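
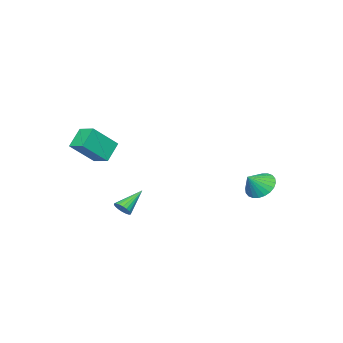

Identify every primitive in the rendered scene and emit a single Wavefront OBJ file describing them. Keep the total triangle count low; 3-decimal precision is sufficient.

v -3.329 3.532 -1.028
v -2.728 4.199 -1.446
v -2.411 3.268 -0.132
v -2.916 4.418 -1.189
v -3.167 4.502 -0.908
v -3.442 4.438 -0.645
v -3.7 4.237 -0.44
v -3.902 3.928 -0.325
v -4.016 3.559 -0.317
v -4.026 3.186 -0.417
v -3.93 2.866 -0.61
v -3.742 2.647 -0.867
v -3.491 2.563 -1.149
v -3.215 2.627 -1.412
v -2.957 2.828 -1.617
v -2.756 3.137 -1.732
v -2.641 3.506 -1.74
v -2.631 3.879 -1.64
v 3.435 -2.655 1.585
v 2.429 -2.719 2.528
v 3.647 -1.586 1.884
v 2.641 -1.65 2.826
v 4.739 -3.29 2.934
v 3.733 -3.354 3.876
v 4.951 -2.221 3.232
v 3.945 -2.285 4.175
v 2.813 -1.279 -1.858
v 3.099 -1.488 -1.399
v 1.447 -0.961 -0.862
v 3.16 -1.237 -1.396
v 3.152 -0.994 -1.484
v 3.077 -0.808 -1.646
v 2.95 -0.715 -1.85
v 2.795 -0.734 -2.056
v 2.644 -0.861 -2.223
v 2.526 -1.07 -2.317
v 2.465 -1.321 -2.321
v 2.473 -1.563 -2.233
v 2.548 -1.749 -2.071
v 2.676 -1.842 -1.866
v 2.83 -1.824 -1.661
v 2.981 -1.697 -1.494
f 2 1 4
f 2 4 3
f 4 1 5
f 4 5 3
f 5 1 6
f 5 6 3
f 6 1 7
f 6 7 3
f 7 1 8
f 7 8 3
f 8 1 9
f 8 9 3
f 9 1 10
f 9 10 3
f 10 1 11
f 10 11 3
f 11 1 12
f 11 12 3
f 12 1 13
f 12 13 3
f 13 1 14
f 13 14 3
f 14 1 15
f 14 15 3
f 15 1 16
f 15 16 3
f 16 1 17
f 16 17 3
f 17 1 18
f 17 18 3
f 18 1 2
f 18 2 3
f 20 22 19
f 23 20 19
f 19 22 21
f 21 23 19
f 20 26 22
f 24 20 23
f 24 26 20
f 22 26 21
f 25 23 21
f 21 26 25
f 25 24 23
f 26 24 25
f 28 27 30
f 28 30 29
f 30 27 31
f 30 31 29
f 31 27 32
f 31 32 29
f 32 27 33
f 32 33 29
f 33 27 34
f 33 34 29
f 34 27 35
f 34 35 29
f 35 27 36
f 35 36 29
f 36 27 37
f 36 37 29
f 37 27 38
f 37 38 29
f 38 27 39
f 38 39 29
f 39 27 40
f 39 40 29
f 40 27 41
f 40 41 29
f 41 27 42
f 41 42 29
f 42 27 28
f 42 28 29



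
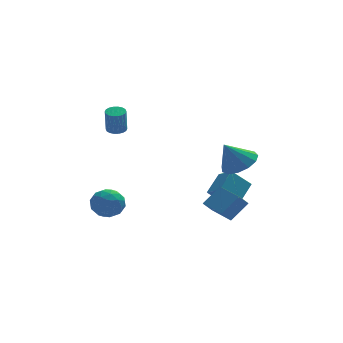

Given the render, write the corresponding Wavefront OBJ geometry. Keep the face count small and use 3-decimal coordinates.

v 4.036 -0.548 -0.247
v 4.903 -0.753 0.269
v 3.224 -0.672 1.067
v 4.837 -0.177 0.282
v 4.517 0.282 0.127
v 4.044 0.477 -0.146
v 3.568 0.346 -0.452
v 3.241 -0.068 -0.693
v 3.166 -0.635 -0.792
v 3.367 -1.175 -0.719
v 3.781 -1.515 -0.495
v 4.275 -1.549 -0.193
v 4.694 -1.265 0.092
v 2.807 -2.531 -2.744
v 3.725 -2.155 -1.829
v 2.137 -1.091 -2.663
v 3.055 -0.715 -1.747
v 3.305 -2.265 -3.353
v 4.223 -1.889 -2.437
v 2.635 -0.825 -3.271
v 3.553 -0.449 -2.356
v -1.763 1.067 1.745
v -1.332 0.778 1.7
v -1.407 0.464 3.011
v -1.837 0.753 3.055
v -1.249 0.987 1.755
v -1.324 0.673 3.066
v -1.267 1.212 1.808
v -1.342 0.898 3.118
v -1.384 1.408 1.848
v -1.458 1.094 3.159
v -1.575 1.536 1.868
v -1.65 1.222 3.179
v -1.804 1.572 1.863
v -1.878 1.258 3.174
v -2.024 1.507 1.835
v -2.099 1.193 3.146
v -2.193 1.356 1.789
v -2.268 1.042 3.1
v -2.276 1.147 1.734
v -2.351 0.833 3.045
v -2.258 0.922 1.682
v -2.333 0.608 2.992
v -2.142 0.726 1.641
v -2.216 0.412 2.952
v -1.95 0.598 1.621
v -2.025 0.284 2.932
v -1.722 0.562 1.626
v -1.796 0.248 2.937
v -1.501 0.627 1.654
v -1.576 0.313 2.965
v 3.262 0.572 -2.548
v 4.037 1.526 -1.741
v 2.78 1.417 -3.084
v 3.555 2.37 -2.277
v 4.285 0.55 -3.503
v 5.06 1.503 -2.696
v 3.803 1.394 -4.039
v 4.578 2.348 -3.232
v -3.02 1.549 -3.653
v -2.209 1.96 -3.917
v -2.231 0.5 -2.863
v -1.42 0.911 -3.127
v -2.001 1.354 -2.526
v -2.489 2.002 -3.014
v -1.951 0.458 -3.766
v -2.439 1.106 -4.254
v -1.549 1.285 -3.987
v -1.58 1.839 -3.221
v -2.86 0.621 -3.559
v -2.891 1.175 -2.793
v -2.684 1.846 -3.854
v -1.756 0.614 -2.926
v -2.098 0.874 -2.572
v -1.621 1.116 -2.728
v -2.848 1.871 -3.323
v -2.371 2.113 -3.479
v -2.249 1.757 -2.661
v -2.069 0.347 -3.301
v -1.592 0.589 -3.457
v -2.819 1.344 -4.052
v -2.342 1.586 -4.208
v -2.191 0.703 -4.119
v -1.819 1.691 -4.051
v -1.355 1.075 -3.586
v -1.668 0.809 -3.962
v -1.954 1.189 -4.249
v -1.837 2.017 -3.6
v -1.374 1.401 -3.136
v -1.715 1.661 -2.782
v -2.002 2.042 -3.069
v -1.449 1.621 -3.641
v -3.066 1.059 -3.644
v -2.603 0.443 -3.18
v -2.438 0.418 -3.711
v -2.725 0.799 -3.998
v -3.085 1.385 -3.194
v -2.621 0.769 -2.729
v -2.486 1.271 -2.531
v -2.772 1.651 -2.818
v -2.991 0.839 -3.139
f 2 1 4
f 2 4 3
f 4 1 5
f 4 5 3
f 5 1 6
f 5 6 3
f 6 1 7
f 6 7 3
f 7 1 8
f 7 8 3
f 8 1 9
f 8 9 3
f 9 1 10
f 9 10 3
f 10 1 11
f 10 11 3
f 11 1 12
f 11 12 3
f 12 1 13
f 12 13 3
f 13 1 2
f 13 2 3
f 15 17 14
f 18 15 14
f 14 17 16
f 16 18 14
f 15 21 17
f 19 15 18
f 19 21 15
f 17 21 16
f 20 18 16
f 16 21 20
f 20 19 18
f 21 19 20
f 23 22 26
f 23 26 24
f 24 26 27
f 24 27 25
f 26 22 28
f 26 28 27
f 27 28 29
f 27 29 25
f 28 22 30
f 28 30 29
f 29 30 31
f 29 31 25
f 30 22 32
f 30 32 31
f 31 32 33
f 31 33 25
f 32 22 34
f 32 34 33
f 33 34 35
f 33 35 25
f 34 22 36
f 34 36 35
f 35 36 37
f 35 37 25
f 36 22 38
f 36 38 37
f 37 38 39
f 37 39 25
f 38 22 40
f 38 40 39
f 39 40 41
f 39 41 25
f 40 22 42
f 40 42 41
f 41 42 43
f 41 43 25
f 42 22 44
f 42 44 43
f 43 44 45
f 43 45 25
f 44 22 46
f 44 46 45
f 45 46 47
f 45 47 25
f 46 22 48
f 46 48 47
f 47 48 49
f 47 49 25
f 48 22 50
f 48 50 49
f 49 50 51
f 49 51 25
f 50 22 23
f 50 23 51
f 51 23 24
f 51 24 25
f 53 55 52
f 56 53 52
f 52 55 54
f 54 56 52
f 53 59 55
f 57 53 56
f 57 59 53
f 55 59 54
f 58 56 54
f 54 59 58
f 58 57 56
f 59 57 58
f 60 97 76
f 97 71 100
f 76 100 65
f 97 100 76
f 60 76 72
f 76 65 77
f 72 77 61
f 76 77 72
f 60 72 81
f 72 61 82
f 81 82 67
f 72 82 81
f 60 81 93
f 81 67 96
f 93 96 70
f 81 96 93
f 60 93 97
f 93 70 101
f 97 101 71
f 93 101 97
f 61 77 88
f 77 65 91
f 88 91 69
f 77 91 88
f 65 100 78
f 100 71 99
f 78 99 64
f 100 99 78
f 71 101 98
f 101 70 94
f 98 94 62
f 101 94 98
f 70 96 95
f 96 67 83
f 95 83 66
f 96 83 95
f 67 82 87
f 82 61 84
f 87 84 68
f 82 84 87
f 63 89 75
f 89 69 90
f 75 90 64
f 89 90 75
f 63 75 73
f 75 64 74
f 73 74 62
f 75 74 73
f 63 73 80
f 73 62 79
f 80 79 66
f 73 79 80
f 63 80 85
f 80 66 86
f 85 86 68
f 80 86 85
f 63 85 89
f 85 68 92
f 89 92 69
f 85 92 89
f 64 90 78
f 90 69 91
f 78 91 65
f 90 91 78
f 62 74 98
f 74 64 99
f 98 99 71
f 74 99 98
f 66 79 95
f 79 62 94
f 95 94 70
f 79 94 95
f 68 86 87
f 86 66 83
f 87 83 67
f 86 83 87
f 69 92 88
f 92 68 84
f 88 84 61
f 92 84 88



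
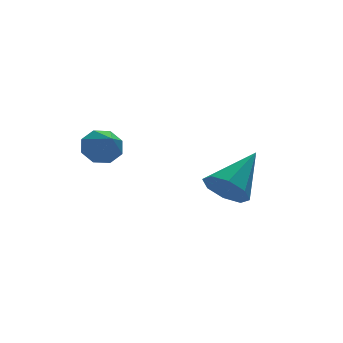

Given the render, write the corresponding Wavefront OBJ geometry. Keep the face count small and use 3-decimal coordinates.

v 3.019 0.294 0.136
v 3.599 0.316 -0.617
v 4.581 1.166 1.364
v 3.206 0.925 -0.55
v 2.704 1.163 -0.081
v 2.387 0.893 0.514
v 2.44 0.271 0.888
v 2.833 -0.337 0.821
v 3.335 -0.576 0.352
v 3.652 -0.305 -0.243
v -0.495 3.125 1.724
v -0.042 3.454 2.295
v -0.625 1.755 2.616
v -0.639 3.564 2.377
v -1.151 3.417 2.077
v -1.28 3.098 1.569
v -0.949 2.796 1.153
v -0.352 2.686 1.071
v 0.161 2.833 1.371
v 0.289 3.151 1.878
f 2 1 4
f 2 4 3
f 4 1 5
f 4 5 3
f 5 1 6
f 5 6 3
f 6 1 7
f 6 7 3
f 7 1 8
f 7 8 3
f 8 1 9
f 8 9 3
f 9 1 10
f 9 10 3
f 10 1 2
f 10 2 3
f 12 11 14
f 12 14 13
f 14 11 15
f 14 15 13
f 15 11 16
f 15 16 13
f 16 11 17
f 16 17 13
f 17 11 18
f 17 18 13
f 18 11 19
f 18 19 13
f 19 11 20
f 19 20 13
f 20 11 12
f 20 12 13



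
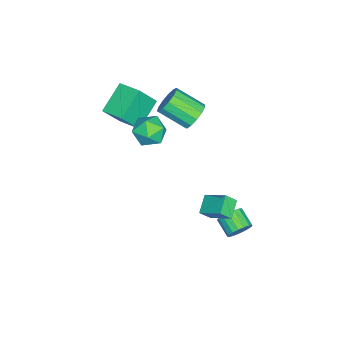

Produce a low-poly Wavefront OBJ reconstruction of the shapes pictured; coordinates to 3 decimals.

v -1.784 0.04 2.447
v -1.25 -0.419 1.736
v -1.343 -2.179 2.803
v -1.876 -1.72 3.513
v -0.878 -0.214 2.107
v -0.971 -1.974 3.174
v -0.794 0.072 2.585
v -0.887 -1.688 3.652
v -1.024 0.347 3.02
v -1.117 -1.413 4.086
v -1.495 0.525 3.272
v -1.588 -1.235 4.339
v -2.058 0.549 3.262
v -2.151 -1.211 4.329
v -2.534 0.411 2.994
v -2.626 -1.349 4.061
v -2.771 0.156 2.552
v -2.864 -1.604 3.618
v -2.695 -0.137 2.076
v -2.788 -1.897 3.143
v -2.33 -0.373 1.718
v -2.423 -2.133 2.785
v -1.791 -0.478 1.591
v -1.884 -2.238 2.658
v 1.617 -1.067 2.991
v 2.09 -1.693 3.826
v 0.11 -2.147 3.034
v 0.583 -2.773 3.869
v 0.253 -1.696 4.078
v 1.184 -1.029 4.052
v 1.016 -2.811 2.808
v 1.947 -2.144 2.782
v 1.719 -2.772 3.713
v 1.247 -2.082 4.498
v 0.953 -1.758 2.362
v 0.481 -1.068 3.147
v 3.356 2.04 0.66
v 3.805 3.376 1.537
v 3.015 2.616 -0.042
v 3.464 3.952 0.835
v 4.476 2.028 0.105
v 4.925 3.364 0.982
v 4.135 2.604 -0.597
v 4.584 3.94 0.28
v 2.318 3.919 -3.605
v 2.783 3.929 -2.917
v 1.986 3.092 -2.367
v 1.522 3.081 -3.055
v 2.518 4.22 -2.858
v 1.722 3.383 -2.308
v 2.208 4.441 -2.97
v 1.411 3.604 -2.42
v 1.923 4.543 -3.227
v 1.126 3.706 -2.677
v 1.729 4.502 -3.571
v 0.932 3.665 -3.021
v 1.669 4.327 -3.923
v 0.873 3.49 -3.373
v 1.759 4.058 -4.202
v 0.962 3.221 -3.652
v 1.976 3.758 -4.344
v 1.18 2.921 -3.794
v 2.272 3.494 -4.317
v 1.476 2.657 -3.767
v 2.579 3.328 -4.127
v 1.782 2.491 -3.576
v 2.825 3.297 -3.817
v 2.029 2.46 -3.267
v 2.956 3.408 -3.459
v 2.16 2.571 -2.908
v 2.941 3.636 -3.134
v 2.144 2.799 -2.584
v -1.337 -4.487 1.134
v -3.084 -3.932 2.313
v -0.684 -3.068 1.433
v -2.432 -2.514 2.613
v -0.428 -5.266 2.847
v -2.176 -4.712 4.027
v 0.224 -3.848 3.147
v -1.523 -3.293 4.326
f 2 1 5
f 2 5 3
f 3 5 6
f 3 6 4
f 5 1 7
f 5 7 6
f 6 7 8
f 6 8 4
f 7 1 9
f 7 9 8
f 8 9 10
f 8 10 4
f 9 1 11
f 9 11 10
f 10 11 12
f 10 12 4
f 11 1 13
f 11 13 12
f 12 13 14
f 12 14 4
f 13 1 15
f 13 15 14
f 14 15 16
f 14 16 4
f 15 1 17
f 15 17 16
f 16 17 18
f 16 18 4
f 17 1 19
f 17 19 18
f 18 19 20
f 18 20 4
f 19 1 21
f 19 21 20
f 20 21 22
f 20 22 4
f 21 1 23
f 21 23 22
f 22 23 24
f 22 24 4
f 23 1 2
f 23 2 24
f 24 2 3
f 24 3 4
f 25 36 30
f 25 30 26
f 25 26 32
f 25 32 35
f 25 35 36
f 26 30 34
f 30 36 29
f 36 35 27
f 35 32 31
f 32 26 33
f 28 34 29
f 28 29 27
f 28 27 31
f 28 31 33
f 28 33 34
f 29 34 30
f 27 29 36
f 31 27 35
f 33 31 32
f 34 33 26
f 38 40 37
f 41 38 37
f 37 40 39
f 39 41 37
f 38 44 40
f 42 38 41
f 42 44 38
f 40 44 39
f 43 41 39
f 39 44 43
f 43 42 41
f 44 42 43
f 46 45 49
f 46 49 47
f 47 49 50
f 47 50 48
f 49 45 51
f 49 51 50
f 50 51 52
f 50 52 48
f 51 45 53
f 51 53 52
f 52 53 54
f 52 54 48
f 53 45 55
f 53 55 54
f 54 55 56
f 54 56 48
f 55 45 57
f 55 57 56
f 56 57 58
f 56 58 48
f 57 45 59
f 57 59 58
f 58 59 60
f 58 60 48
f 59 45 61
f 59 61 60
f 60 61 62
f 60 62 48
f 61 45 63
f 61 63 62
f 62 63 64
f 62 64 48
f 63 45 65
f 63 65 64
f 64 65 66
f 64 66 48
f 65 45 67
f 65 67 66
f 66 67 68
f 66 68 48
f 67 45 69
f 67 69 68
f 68 69 70
f 68 70 48
f 69 45 71
f 69 71 70
f 70 71 72
f 70 72 48
f 71 45 46
f 71 46 72
f 72 46 47
f 72 47 48
f 74 76 73
f 77 74 73
f 73 76 75
f 75 77 73
f 74 80 76
f 78 74 77
f 78 80 74
f 76 80 75
f 79 77 75
f 75 80 79
f 79 78 77
f 80 78 79



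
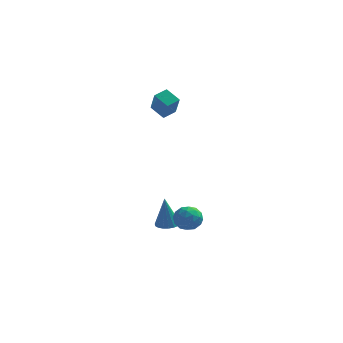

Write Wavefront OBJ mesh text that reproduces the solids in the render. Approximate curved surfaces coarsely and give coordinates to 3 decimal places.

v 1.627 0.362 -4.392
v 2.294 0.383 -4.337
v 1.473 0.358 -2.528
v 2.219 0.671 -4.343
v 2.026 0.898 -4.358
v 1.754 1.019 -4.38
v 1.457 1.01 -4.405
v 1.194 0.872 -4.427
v 1.016 0.633 -4.442
v 0.959 0.34 -4.447
v 1.035 0.052 -4.441
v 1.227 -0.175 -4.426
v 1.499 -0.296 -4.403
v 1.796 -0.287 -4.379
v 2.059 -0.149 -4.357
v 2.237 0.09 -4.342
v 0.262 3.277 2.776
v 0.583 2.575 3.98
v 0.81 3.903 2.995
v 1.131 3.201 4.199
v 1.029 2.779 2.281
v 1.35 2.077 3.485
v 1.577 3.405 2.5
v 1.898 2.703 3.704
v 2.831 -1.851 -2.051
v 3.52 -1.832 -2.475
v 2.76 -3.148 -2.225
v 3.449 -3.129 -2.649
v 3.46 -2.983 -1.853
v 3.504 -2.182 -1.745
v 2.776 -2.798 -2.955
v 2.82 -1.997 -2.847
v 3.486 -2.417 -3.034
v 3.909 -2.532 -2.353
v 2.371 -2.448 -2.347
v 2.794 -2.563 -1.666
v 3.182 -1.728 -2.247
v 3.098 -3.252 -2.453
v 3.105 -3.167 -1.984
v 3.51 -3.155 -2.234
v 3.172 -1.934 -1.819
v 3.577 -1.922 -2.068
v 3.542 -2.599 -1.702
v 2.703 -3.058 -2.632
v 3.108 -3.046 -2.881
v 2.77 -1.825 -2.466
v 3.175 -1.813 -2.716
v 2.738 -2.381 -2.998
v 3.567 -2.06 -2.826
v 3.525 -2.822 -2.928
v 3.13 -2.628 -3.107
v 3.155 -2.157 -3.044
v 3.815 -2.128 -2.425
v 3.774 -2.89 -2.528
v 3.78 -2.805 -2.06
v 3.806 -2.334 -1.996
v 3.795 -2.472 -2.754
v 2.506 -2.09 -2.172
v 2.465 -2.852 -2.275
v 2.474 -2.646 -2.704
v 2.5 -2.175 -2.64
v 2.755 -2.158 -1.772
v 2.713 -2.92 -1.874
v 3.125 -2.823 -1.656
v 3.15 -2.352 -1.593
v 2.485 -2.508 -1.946
f 2 1 4
f 2 4 3
f 4 1 5
f 4 5 3
f 5 1 6
f 5 6 3
f 6 1 7
f 6 7 3
f 7 1 8
f 7 8 3
f 8 1 9
f 8 9 3
f 9 1 10
f 9 10 3
f 10 1 11
f 10 11 3
f 11 1 12
f 11 12 3
f 12 1 13
f 12 13 3
f 13 1 14
f 13 14 3
f 14 1 15
f 14 15 3
f 15 1 16
f 15 16 3
f 16 1 2
f 16 2 3
f 18 20 17
f 21 18 17
f 17 20 19
f 19 21 17
f 18 24 20
f 22 18 21
f 22 24 18
f 20 24 19
f 23 21 19
f 19 24 23
f 23 22 21
f 24 22 23
f 25 62 41
f 62 36 65
f 41 65 30
f 62 65 41
f 25 41 37
f 41 30 42
f 37 42 26
f 41 42 37
f 25 37 46
f 37 26 47
f 46 47 32
f 37 47 46
f 25 46 58
f 46 32 61
f 58 61 35
f 46 61 58
f 25 58 62
f 58 35 66
f 62 66 36
f 58 66 62
f 26 42 53
f 42 30 56
f 53 56 34
f 42 56 53
f 30 65 43
f 65 36 64
f 43 64 29
f 65 64 43
f 36 66 63
f 66 35 59
f 63 59 27
f 66 59 63
f 35 61 60
f 61 32 48
f 60 48 31
f 61 48 60
f 32 47 52
f 47 26 49
f 52 49 33
f 47 49 52
f 28 54 40
f 54 34 55
f 40 55 29
f 54 55 40
f 28 40 38
f 40 29 39
f 38 39 27
f 40 39 38
f 28 38 45
f 38 27 44
f 45 44 31
f 38 44 45
f 28 45 50
f 45 31 51
f 50 51 33
f 45 51 50
f 28 50 54
f 50 33 57
f 54 57 34
f 50 57 54
f 29 55 43
f 55 34 56
f 43 56 30
f 55 56 43
f 27 39 63
f 39 29 64
f 63 64 36
f 39 64 63
f 31 44 60
f 44 27 59
f 60 59 35
f 44 59 60
f 33 51 52
f 51 31 48
f 52 48 32
f 51 48 52
f 34 57 53
f 57 33 49
f 53 49 26
f 57 49 53



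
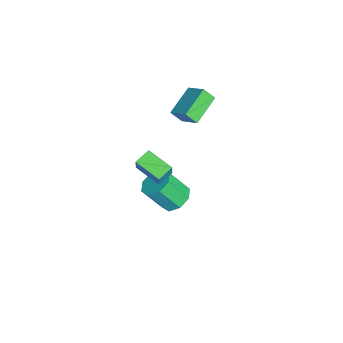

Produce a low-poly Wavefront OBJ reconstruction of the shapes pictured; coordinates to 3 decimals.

v -3.221 1.6 3.569
v -3.286 0.997 4.261
v -2.313 2.379 4.333
v -2.378 1.776 5.025
v -1.782 0.624 2.855
v -1.847 0.021 3.547
v -0.874 1.403 3.619
v -0.939 0.8 4.311
v 1.82 -1.8 2.668
v 2.231 -1.806 3.612
v 1.163 -1.134 2.959
v 1.574 -1.14 3.903
v 2.826 -0.62 2.237
v 3.237 -0.626 3.181
v 2.169 0.046 2.528
v 2.58 0.04 3.472
v -0.867 0.288 -3.264
v -0.397 0.976 -2.769
v -0.403 -0.119 -1.241
v -0.873 -0.808 -1.736
v -1.135 1.046 -2.722
v -1.14 -0.049 -1.193
v -1.716 0.671 -2.992
v -1.721 -0.424 -1.464
v -1.8 0.072 -3.422
v -1.805 -1.023 -1.894
v -1.337 -0.401 -3.759
v -1.343 -1.496 -2.231
v -0.6 -0.471 -3.807
v -0.605 -1.566 -2.278
v -0.019 -0.096 -3.536
v -0.024 -1.191 -2.008
v 0.065 0.503 -3.106
v 0.06 -0.592 -1.578
f 2 4 1
f 5 2 1
f 1 4 3
f 3 5 1
f 2 8 4
f 6 2 5
f 6 8 2
f 4 8 3
f 7 5 3
f 3 8 7
f 7 6 5
f 8 6 7
f 10 12 9
f 13 10 9
f 9 12 11
f 11 13 9
f 10 16 12
f 14 10 13
f 14 16 10
f 12 16 11
f 15 13 11
f 11 16 15
f 15 14 13
f 16 14 15
f 18 17 21
f 18 21 19
f 19 21 22
f 19 22 20
f 21 17 23
f 21 23 22
f 22 23 24
f 22 24 20
f 23 17 25
f 23 25 24
f 24 25 26
f 24 26 20
f 25 17 27
f 25 27 26
f 26 27 28
f 26 28 20
f 27 17 29
f 27 29 28
f 28 29 30
f 28 30 20
f 29 17 31
f 29 31 30
f 30 31 32
f 30 32 20
f 31 17 33
f 31 33 32
f 32 33 34
f 32 34 20
f 33 17 18
f 33 18 34
f 34 18 19
f 34 19 20



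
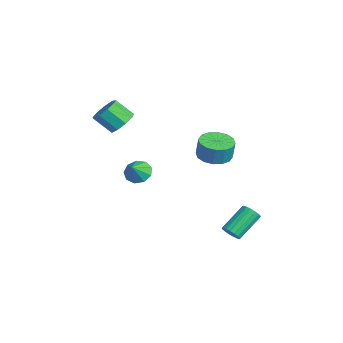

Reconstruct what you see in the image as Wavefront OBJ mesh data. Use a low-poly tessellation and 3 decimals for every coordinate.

v -2.379 2.571 -1.514
v -1.635 3.214 -1.693
v -1.417 3.293 -0.505
v -2.161 2.649 -0.326
v -2.056 3.51 -1.635
v -1.838 3.588 -0.447
v -2.564 3.553 -1.545
v -2.346 3.631 -0.357
v -3.022 3.334 -1.446
v -2.804 3.412 -0.258
v -3.308 2.91 -1.366
v -3.09 2.988 -0.178
v -3.345 2.395 -1.325
v -3.127 2.473 -0.137
v -3.123 1.927 -1.335
v -2.905 2.006 -0.147
v -2.702 1.632 -1.393
v -2.484 1.71 -0.205
v -2.194 1.589 -1.483
v -1.976 1.667 -0.295
v -1.736 1.808 -1.582
v -1.518 1.886 -0.394
v -1.45 2.232 -1.662
v -1.232 2.31 -0.474
v -1.413 2.747 -1.703
v -1.195 2.825 -0.515
v 3.361 1.816 -4.131
v 3.596 2.217 -4.478
v 2.934 3.525 -3.416
v 2.699 3.124 -3.069
v 3.343 2.176 -4.585
v 2.681 3.484 -3.524
v 3.095 2.053 -4.588
v 2.432 3.36 -3.527
v 2.907 1.875 -4.487
v 2.245 3.183 -3.425
v 2.823 1.684 -4.303
v 2.161 2.992 -3.242
v 2.863 1.523 -4.081
v 2.201 2.831 -3.019
v 3.017 1.429 -3.869
v 2.355 2.737 -2.808
v 3.25 1.424 -3.718
v 2.587 2.732 -2.656
v 3.508 1.509 -3.661
v 2.845 2.817 -2.599
v 3.732 1.664 -3.712
v 3.07 2.972 -2.65
v 3.872 1.854 -3.859
v 3.21 3.162 -2.797
v 3.895 2.035 -4.068
v 3.232 3.343 -3.006
v 3.795 2.166 -4.291
v 3.133 3.474 -3.23
v -3.224 -1.458 -2.706
v -2.555 -1.276 -3.125
v -2.596 -1.942 -1.914
v -2.678 -0.864 -2.776
v -3.056 -0.73 -2.394
v -3.513 -0.937 -2.158
v -3.834 -1.387 -2.178
v -3.87 -1.872 -2.445
v -3.604 -2.162 -2.835
v -3.159 -2.123 -3.163
v -2.745 -1.774 -3.278
v -3.622 -2.197 0.953
v -2.853 -2.624 0.923
v -3.309 -3.51 1.878
v -4.078 -3.083 1.907
v -2.831 -2.188 1.338
v -3.287 -3.074 2.293
v -3.179 -1.757 1.572
v -3.635 -2.642 2.527
v -3.734 -1.531 1.517
v -4.19 -2.417 2.472
v -4.237 -1.617 1.197
v -4.693 -2.503 2.152
v -4.452 -1.975 0.763
v -4.908 -2.86 1.718
v -4.279 -2.436 0.417
v -4.734 -3.322 1.372
v -3.798 -2.786 0.323
v -4.254 -3.672 1.277
v -3.235 -2.86 0.522
v -3.691 -3.746 1.477
f 2 1 5
f 2 5 3
f 3 5 6
f 3 6 4
f 5 1 7
f 5 7 6
f 6 7 8
f 6 8 4
f 7 1 9
f 7 9 8
f 8 9 10
f 8 10 4
f 9 1 11
f 9 11 10
f 10 11 12
f 10 12 4
f 11 1 13
f 11 13 12
f 12 13 14
f 12 14 4
f 13 1 15
f 13 15 14
f 14 15 16
f 14 16 4
f 15 1 17
f 15 17 16
f 16 17 18
f 16 18 4
f 17 1 19
f 17 19 18
f 18 19 20
f 18 20 4
f 19 1 21
f 19 21 20
f 20 21 22
f 20 22 4
f 21 1 23
f 21 23 22
f 22 23 24
f 22 24 4
f 23 1 25
f 23 25 24
f 24 25 26
f 24 26 4
f 25 1 2
f 25 2 26
f 26 2 3
f 26 3 4
f 28 27 31
f 28 31 29
f 29 31 32
f 29 32 30
f 31 27 33
f 31 33 32
f 32 33 34
f 32 34 30
f 33 27 35
f 33 35 34
f 34 35 36
f 34 36 30
f 35 27 37
f 35 37 36
f 36 37 38
f 36 38 30
f 37 27 39
f 37 39 38
f 38 39 40
f 38 40 30
f 39 27 41
f 39 41 40
f 40 41 42
f 40 42 30
f 41 27 43
f 41 43 42
f 42 43 44
f 42 44 30
f 43 27 45
f 43 45 44
f 44 45 46
f 44 46 30
f 45 27 47
f 45 47 46
f 46 47 48
f 46 48 30
f 47 27 49
f 47 49 48
f 48 49 50
f 48 50 30
f 49 27 51
f 49 51 50
f 50 51 52
f 50 52 30
f 51 27 53
f 51 53 52
f 52 53 54
f 52 54 30
f 53 27 28
f 53 28 54
f 54 28 29
f 54 29 30
f 56 55 58
f 56 58 57
f 58 55 59
f 58 59 57
f 59 55 60
f 59 60 57
f 60 55 61
f 60 61 57
f 61 55 62
f 61 62 57
f 62 55 63
f 62 63 57
f 63 55 64
f 63 64 57
f 64 55 65
f 64 65 57
f 65 55 56
f 65 56 57
f 67 66 70
f 67 70 68
f 68 70 71
f 68 71 69
f 70 66 72
f 70 72 71
f 71 72 73
f 71 73 69
f 72 66 74
f 72 74 73
f 73 74 75
f 73 75 69
f 74 66 76
f 74 76 75
f 75 76 77
f 75 77 69
f 76 66 78
f 76 78 77
f 77 78 79
f 77 79 69
f 78 66 80
f 78 80 79
f 79 80 81
f 79 81 69
f 80 66 82
f 80 82 81
f 81 82 83
f 81 83 69
f 82 66 84
f 82 84 83
f 83 84 85
f 83 85 69
f 84 66 67
f 84 67 85
f 85 67 68
f 85 68 69



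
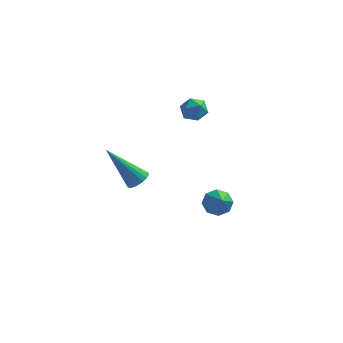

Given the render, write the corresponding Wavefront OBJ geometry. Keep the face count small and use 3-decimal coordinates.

v 1.056 0.238 -1.99
v 1.446 0.663 -1.63
v 1.464 -1.238 -0.69
v 0.95 0.666 -1.472
v 0.516 0.418 -1.617
v 0.399 0.065 -1.981
v 0.666 -0.186 -2.35
v 1.162 -0.189 -2.509
v 1.596 0.059 -2.363
v 1.713 0.412 -2
v -0.558 3.396 2.164
v -0.053 3.267 1.739
v -0.647 2.333 2.381
v -0.142 2.204 1.956
v -0.021 2.525 2.535
v 0.034 3.182 2.401
v -0.734 2.418 1.719
v -0.679 3.075 1.585
v -0.162 2.663 1.464
v 0.279 2.729 1.968
v -0.979 2.871 2.152
v -0.538 2.937 2.656
v -1.745 -3.102 1.64
v -1.472 -3.517 1.875
v -3.055 -3.038 3.28
v -1.355 -3.32 1.96
v -1.315 -3.079 1.982
v -1.361 -2.843 1.936
v -1.483 -2.658 1.832
v -1.657 -2.562 1.689
v -1.848 -2.572 1.537
v -2.019 -2.687 1.405
v -2.136 -2.884 1.32
v -2.175 -3.125 1.297
v -2.129 -3.361 1.343
v -2.008 -3.546 1.448
v -1.834 -3.643 1.59
v -1.642 -3.633 1.743
f 2 1 4
f 2 4 3
f 4 1 5
f 4 5 3
f 5 1 6
f 5 6 3
f 6 1 7
f 6 7 3
f 7 1 8
f 7 8 3
f 8 1 9
f 8 9 3
f 9 1 10
f 9 10 3
f 10 1 2
f 10 2 3
f 11 22 16
f 11 16 12
f 11 12 18
f 11 18 21
f 11 21 22
f 12 16 20
f 16 22 15
f 22 21 13
f 21 18 17
f 18 12 19
f 14 20 15
f 14 15 13
f 14 13 17
f 14 17 19
f 14 19 20
f 15 20 16
f 13 15 22
f 17 13 21
f 19 17 18
f 20 19 12
f 24 23 26
f 24 26 25
f 26 23 27
f 26 27 25
f 27 23 28
f 27 28 25
f 28 23 29
f 28 29 25
f 29 23 30
f 29 30 25
f 30 23 31
f 30 31 25
f 31 23 32
f 31 32 25
f 32 23 33
f 32 33 25
f 33 23 34
f 33 34 25
f 34 23 35
f 34 35 25
f 35 23 36
f 35 36 25
f 36 23 37
f 36 37 25
f 37 23 38
f 37 38 25
f 38 23 24
f 38 24 25



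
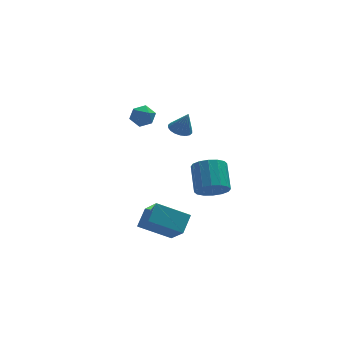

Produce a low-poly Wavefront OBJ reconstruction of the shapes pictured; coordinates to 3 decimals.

v -0.992 -2.781 -2.594
v -0.687 -4.158 -1.292
v -2.653 -2.354 -1.754
v -2.349 -3.731 -0.452
v -0.431 -1.989 -1.888
v -0.127 -3.366 -0.586
v -2.093 -1.562 -1.048
v -1.788 -2.939 0.254
v 0.858 3.753 1.285
v 1.515 3.795 1.077
v 1.262 3.547 2.515
v 1.447 4.086 1.148
v 1.263 4.311 1.247
v 0.999 4.426 1.353
v 0.706 4.407 1.445
v 0.444 4.259 1.507
v 0.264 4.011 1.524
v 0.202 3.712 1.494
v 0.269 3.421 1.423
v 0.454 3.196 1.324
v 0.718 3.081 1.218
v 1.01 3.1 1.126
v 1.272 3.248 1.064
v 1.452 3.496 1.047
v 1.346 -1.751 -0.027
v 1.941 -1.366 -0.629
v 2.07 0.017 0.386
v 1.474 -0.369 0.987
v 1.506 -1.219 -0.773
v 1.634 0.164 0.242
v 1.028 -1.216 -0.718
v 1.156 0.167 0.297
v 0.635 -1.355 -0.477
v 0.763 0.028 0.537
v 0.432 -1.601 -0.116
v 0.561 -0.218 0.898
v 0.475 -1.888 0.268
v 0.603 -0.505 1.283
v 0.75 -2.137 0.574
v 0.879 -0.754 1.589
v 1.186 -2.284 0.718
v 1.314 -0.901 1.733
v 1.664 -2.287 0.663
v 1.792 -0.904 1.678
v 2.057 -2.148 0.423
v 2.185 -0.765 1.437
v 2.259 -1.902 0.062
v 2.388 -0.519 1.076
v 2.217 -1.615 -0.323
v 2.345 -0.232 0.692
v -1.223 2.536 4.076
v -0.739 2.302 3.558
v -2.141 2.258 3.342
v -1.657 2.024 2.824
v -1.742 1.637 3.458
v -1.174 1.81 3.911
v -1.706 2.75 2.989
v -1.138 2.923 3.442
v -1.037 2.434 2.886
v -1.059 1.747 3.176
v -1.821 2.813 3.724
v -1.843 2.126 4.014
f 2 4 1
f 5 2 1
f 1 4 3
f 3 5 1
f 2 8 4
f 6 2 5
f 6 8 2
f 4 8 3
f 7 5 3
f 3 8 7
f 7 6 5
f 8 6 7
f 10 9 12
f 10 12 11
f 12 9 13
f 12 13 11
f 13 9 14
f 13 14 11
f 14 9 15
f 14 15 11
f 15 9 16
f 15 16 11
f 16 9 17
f 16 17 11
f 17 9 18
f 17 18 11
f 18 9 19
f 18 19 11
f 19 9 20
f 19 20 11
f 20 9 21
f 20 21 11
f 21 9 22
f 21 22 11
f 22 9 23
f 22 23 11
f 23 9 24
f 23 24 11
f 24 9 10
f 24 10 11
f 26 25 29
f 26 29 27
f 27 29 30
f 27 30 28
f 29 25 31
f 29 31 30
f 30 31 32
f 30 32 28
f 31 25 33
f 31 33 32
f 32 33 34
f 32 34 28
f 33 25 35
f 33 35 34
f 34 35 36
f 34 36 28
f 35 25 37
f 35 37 36
f 36 37 38
f 36 38 28
f 37 25 39
f 37 39 38
f 38 39 40
f 38 40 28
f 39 25 41
f 39 41 40
f 40 41 42
f 40 42 28
f 41 25 43
f 41 43 42
f 42 43 44
f 42 44 28
f 43 25 45
f 43 45 44
f 44 45 46
f 44 46 28
f 45 25 47
f 45 47 46
f 46 47 48
f 46 48 28
f 47 25 49
f 47 49 48
f 48 49 50
f 48 50 28
f 49 25 26
f 49 26 50
f 50 26 27
f 50 27 28
f 51 62 56
f 51 56 52
f 51 52 58
f 51 58 61
f 51 61 62
f 52 56 60
f 56 62 55
f 62 61 53
f 61 58 57
f 58 52 59
f 54 60 55
f 54 55 53
f 54 53 57
f 54 57 59
f 54 59 60
f 55 60 56
f 53 55 62
f 57 53 61
f 59 57 58
f 60 59 52



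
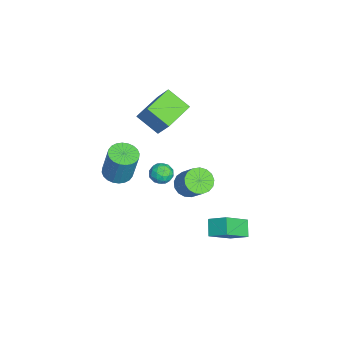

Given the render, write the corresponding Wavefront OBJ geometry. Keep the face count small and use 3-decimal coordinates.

v -2.095 1.276 -3.606
v -1.45 1.488 -4.212
v -0.361 2.156 -2.82
v -1.005 1.944 -2.214
v -1.696 1.847 -4.192
v -0.607 2.515 -2.799
v -2.033 2.075 -4.037
v -0.944 2.743 -2.645
v -2.385 2.12 -3.784
v -1.295 2.788 -2.391
v -2.67 1.972 -3.49
v -1.58 2.639 -2.097
v -2.823 1.664 -3.222
v -1.734 2.332 -1.83
v -2.809 1.267 -3.043
v -1.72 1.935 -1.65
v -2.632 0.873 -2.992
v -1.543 1.541 -1.6
v -2.332 0.571 -3.083
v -1.242 1.238 -1.69
v -1.977 0.43 -3.293
v -0.887 1.098 -1.9
v -1.649 0.483 -3.575
v -0.56 1.151 -2.182
v -1.424 0.718 -3.864
v -0.334 1.386 -2.471
v -1.352 1.081 -4.094
v -0.262 1.749 -2.701
v -2.986 0.133 -2.812
v -2.246 0.37 -2.858
v -2.634 -1.03 -3.142
v -1.894 -0.793 -3.188
v -2.247 -0.835 -2.495
v -2.464 -0.117 -2.292
v -2.416 -0.543 -3.708
v -2.633 0.175 -3.505
v -1.894 -0.048 -3.412
v -1.789 -0.229 -2.662
v -3.091 -0.431 -3.338
v -2.986 -0.612 -2.588
v -2.647 0.354 -2.807
v -2.233 -1.014 -3.193
v -2.44 -1.039 -2.787
v -2.006 -0.899 -2.814
v -2.775 0.068 -2.474
v -2.34 0.207 -2.5
v -2.341 -0.502 -2.287
v -2.54 -0.867 -3.5
v -2.105 -0.728 -3.526
v -2.874 0.239 -3.186
v -2.44 0.379 -3.213
v -2.539 -0.158 -3.713
v -2.005 0.247 -3.159
v -1.798 -0.436 -3.352
v -2.105 -0.29 -3.658
v -2.232 0.133 -3.539
v -1.944 0.141 -2.718
v -1.737 -0.543 -2.912
v -1.944 -0.568 -2.505
v -2.072 -0.145 -2.385
v -1.736 -0.105 -3.044
v -3.143 -0.117 -3.088
v -2.936 -0.801 -3.282
v -2.808 -0.515 -3.615
v -2.936 -0.092 -3.495
v -3.082 -0.224 -2.648
v -2.875 -0.907 -2.841
v -2.648 -0.793 -2.461
v -2.775 -0.37 -2.342
v -3.144 -0.555 -2.956
v 0.832 3.763 -4.166
v 1.847 2.56 -2.998
v 1.283 4.779 -3.512
v 2.298 3.576 -2.344
v 1.722 3.824 -4.876
v 2.737 2.621 -3.708
v 2.173 4.84 -4.222
v 3.188 3.637 -3.054
v -0.003 -2.66 -0.706
v 0.736 -3.171 -0.76
v 1.182 -2.751 1.352
v 0.443 -2.24 1.406
v 0.864 -2.857 -0.85
v 1.309 -2.436 1.263
v 0.86 -2.512 -0.918
v 1.305 -2.091 1.195
v 0.724 -2.19 -0.953
v 1.169 -1.769 1.16
v 0.478 -1.94 -0.951
v 0.923 -1.519 1.162
v 0.158 -1.799 -0.912
v 0.604 -1.378 1.201
v -0.185 -1.79 -0.841
v 0.26 -1.369 1.272
v -0.502 -1.913 -0.75
v -0.056 -1.492 1.363
v -0.742 -2.149 -0.652
v -0.296 -1.729 1.46
v -0.869 -2.464 -0.563
v -0.424 -2.043 1.55
v -0.865 -2.809 -0.495
v -0.42 -2.388 1.618
v -0.729 -3.131 -0.46
v -0.284 -2.71 1.653
v -0.483 -3.381 -0.462
v -0.038 -2.96 1.651
v -0.164 -3.522 -0.501
v 0.282 -3.101 1.612
v 0.18 -3.531 -0.572
v 0.625 -3.11 1.541
v 0.496 -3.408 -0.663
v 0.942 -2.987 1.45
v -2.768 0.661 2.252
v -3.383 -0.59 3.208
v -2.004 1.334 3.625
v -2.618 0.084 4.581
v -1.142 -0.424 1.879
v -1.756 -1.674 2.835
v -0.377 0.25 3.252
v -0.992 -1.001 4.208
f 2 1 5
f 2 5 3
f 3 5 6
f 3 6 4
f 5 1 7
f 5 7 6
f 6 7 8
f 6 8 4
f 7 1 9
f 7 9 8
f 8 9 10
f 8 10 4
f 9 1 11
f 9 11 10
f 10 11 12
f 10 12 4
f 11 1 13
f 11 13 12
f 12 13 14
f 12 14 4
f 13 1 15
f 13 15 14
f 14 15 16
f 14 16 4
f 15 1 17
f 15 17 16
f 16 17 18
f 16 18 4
f 17 1 19
f 17 19 18
f 18 19 20
f 18 20 4
f 19 1 21
f 19 21 20
f 20 21 22
f 20 22 4
f 21 1 23
f 21 23 22
f 22 23 24
f 22 24 4
f 23 1 25
f 23 25 24
f 24 25 26
f 24 26 4
f 25 1 27
f 25 27 26
f 26 27 28
f 26 28 4
f 27 1 2
f 27 2 28
f 28 2 3
f 28 3 4
f 29 66 45
f 66 40 69
f 45 69 34
f 66 69 45
f 29 45 41
f 45 34 46
f 41 46 30
f 45 46 41
f 29 41 50
f 41 30 51
f 50 51 36
f 41 51 50
f 29 50 62
f 50 36 65
f 62 65 39
f 50 65 62
f 29 62 66
f 62 39 70
f 66 70 40
f 62 70 66
f 30 46 57
f 46 34 60
f 57 60 38
f 46 60 57
f 34 69 47
f 69 40 68
f 47 68 33
f 69 68 47
f 40 70 67
f 70 39 63
f 67 63 31
f 70 63 67
f 39 65 64
f 65 36 52
f 64 52 35
f 65 52 64
f 36 51 56
f 51 30 53
f 56 53 37
f 51 53 56
f 32 58 44
f 58 38 59
f 44 59 33
f 58 59 44
f 32 44 42
f 44 33 43
f 42 43 31
f 44 43 42
f 32 42 49
f 42 31 48
f 49 48 35
f 42 48 49
f 32 49 54
f 49 35 55
f 54 55 37
f 49 55 54
f 32 54 58
f 54 37 61
f 58 61 38
f 54 61 58
f 33 59 47
f 59 38 60
f 47 60 34
f 59 60 47
f 31 43 67
f 43 33 68
f 67 68 40
f 43 68 67
f 35 48 64
f 48 31 63
f 64 63 39
f 48 63 64
f 37 55 56
f 55 35 52
f 56 52 36
f 55 52 56
f 38 61 57
f 61 37 53
f 57 53 30
f 61 53 57
f 72 74 71
f 75 72 71
f 71 74 73
f 73 75 71
f 72 78 74
f 76 72 75
f 76 78 72
f 74 78 73
f 77 75 73
f 73 78 77
f 77 76 75
f 78 76 77
f 80 79 83
f 80 83 81
f 81 83 84
f 81 84 82
f 83 79 85
f 83 85 84
f 84 85 86
f 84 86 82
f 85 79 87
f 85 87 86
f 86 87 88
f 86 88 82
f 87 79 89
f 87 89 88
f 88 89 90
f 88 90 82
f 89 79 91
f 89 91 90
f 90 91 92
f 90 92 82
f 91 79 93
f 91 93 92
f 92 93 94
f 92 94 82
f 93 79 95
f 93 95 94
f 94 95 96
f 94 96 82
f 95 79 97
f 95 97 96
f 96 97 98
f 96 98 82
f 97 79 99
f 97 99 98
f 98 99 100
f 98 100 82
f 99 79 101
f 99 101 100
f 100 101 102
f 100 102 82
f 101 79 103
f 101 103 102
f 102 103 104
f 102 104 82
f 103 79 105
f 103 105 104
f 104 105 106
f 104 106 82
f 105 79 107
f 105 107 106
f 106 107 108
f 106 108 82
f 107 79 109
f 107 109 108
f 108 109 110
f 108 110 82
f 109 79 111
f 109 111 110
f 110 111 112
f 110 112 82
f 111 79 80
f 111 80 112
f 112 80 81
f 112 81 82
f 114 116 113
f 117 114 113
f 113 116 115
f 115 117 113
f 114 120 116
f 118 114 117
f 118 120 114
f 116 120 115
f 119 117 115
f 115 120 119
f 119 118 117
f 120 118 119



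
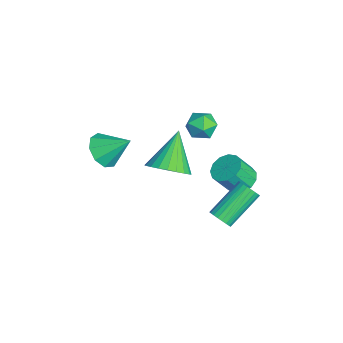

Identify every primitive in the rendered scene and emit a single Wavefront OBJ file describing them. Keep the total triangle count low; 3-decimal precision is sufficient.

v 0.49 0.598 3.167
v 1.09 0.121 3.899
v -0.85 1.222 4.673
v 1.258 0.499 3.891
v 1.308 0.893 3.773
v 1.234 1.241 3.563
v 1.047 1.491 3.292
v 0.774 1.606 3.003
v 0.459 1.567 2.738
v 0.148 1.381 2.539
v -0.111 1.075 2.435
v -0.278 0.697 2.443
v -0.328 0.304 2.561
v -0.254 -0.045 2.771
v -0.067 -0.295 3.042
v 0.205 -0.41 3.331
v 0.521 -0.371 3.596
v 0.832 -0.184 3.795
v -3.196 -1.995 1.345
v -2.651 -1.576 0.618
v -2.724 -0.785 2.395
v -3.287 -1.323 0.611
v -3.879 -1.384 0.947
v -4.152 -1.731 1.469
v -3.977 -2.202 1.934
v -3.437 -2.576 2.123
v -2.783 -2.678 1.948
v -2.323 -2.461 1.491
v -2.271 -2.026 0.966
v 2.501 2.671 1.345
v 2.975 2.696 1.712
v 2.013 4.094 2.861
v 1.539 4.069 2.495
v 3.03 2.862 1.555
v 2.068 4.26 2.705
v 3.003 2.998 1.367
v 2.041 4.397 2.517
v 2.9 3.085 1.176
v 1.938 4.484 2.325
v 2.737 3.109 1.01
v 1.775 4.507 2.159
v 2.537 3.066 0.895
v 1.575 4.464 2.045
v 2.332 2.963 0.849
v 1.37 4.361 1.998
v 2.153 2.815 0.878
v 1.191 4.214 2.028
v 2.027 2.646 0.979
v 1.065 4.044 2.128
v 1.972 2.48 1.135
v 1.01 3.878 2.285
v 1.999 2.343 1.323
v 1.037 3.742 2.473
v 2.102 2.256 1.515
v 1.14 3.655 2.664
v 2.265 2.233 1.681
v 1.303 3.631 2.83
v 2.465 2.276 1.795
v 1.503 3.674 2.945
v 2.67 2.379 1.842
v 1.708 3.777 2.991
v 2.849 2.526 1.812
v 1.887 3.925 2.962
v -1.206 4.131 0.431
v -0.584 3.738 0.069
v -0.392 2.976 1.227
v -1.014 3.369 1.589
v -0.4 4.105 0.28
v -0.208 3.343 1.439
v -0.472 4.481 0.539
v -0.28 3.719 1.698
v -0.777 4.746 0.764
v -0.585 3.984 1.922
v -1.218 4.815 0.883
v -1.026 4.053 2.041
v -1.656 4.667 0.858
v -1.463 3.905 2.017
v -1.95 4.349 0.698
v -1.758 3.587 1.856
v -2.008 3.962 0.453
v -1.816 3.2 1.611
v -1.812 3.628 0.201
v -1.62 2.866 1.359
v -1.423 3.454 0.022
v -1.231 2.692 1.18
v -0.965 3.495 -0.028
v -0.773 2.733 1.131
v -2.871 3.212 3.052
v -2.587 2.843 2.352
v -3.733 2.177 3.248
v -3.449 1.808 2.548
v -2.953 1.865 3.225
v -2.42 2.504 3.104
v -3.9 2.516 2.496
v -3.367 3.155 2.375
v -3.223 2.412 2.008
v -2.637 2.01 2.459
v -3.683 3.01 3.141
v -3.097 2.608 3.592
f 2 1 4
f 2 4 3
f 4 1 5
f 4 5 3
f 5 1 6
f 5 6 3
f 6 1 7
f 6 7 3
f 7 1 8
f 7 8 3
f 8 1 9
f 8 9 3
f 9 1 10
f 9 10 3
f 10 1 11
f 10 11 3
f 11 1 12
f 11 12 3
f 12 1 13
f 12 13 3
f 13 1 14
f 13 14 3
f 14 1 15
f 14 15 3
f 15 1 16
f 15 16 3
f 16 1 17
f 16 17 3
f 17 1 18
f 17 18 3
f 18 1 2
f 18 2 3
f 20 19 22
f 20 22 21
f 22 19 23
f 22 23 21
f 23 19 24
f 23 24 21
f 24 19 25
f 24 25 21
f 25 19 26
f 25 26 21
f 26 19 27
f 26 27 21
f 27 19 28
f 27 28 21
f 28 19 29
f 28 29 21
f 29 19 20
f 29 20 21
f 31 30 34
f 31 34 32
f 32 34 35
f 32 35 33
f 34 30 36
f 34 36 35
f 35 36 37
f 35 37 33
f 36 30 38
f 36 38 37
f 37 38 39
f 37 39 33
f 38 30 40
f 38 40 39
f 39 40 41
f 39 41 33
f 40 30 42
f 40 42 41
f 41 42 43
f 41 43 33
f 42 30 44
f 42 44 43
f 43 44 45
f 43 45 33
f 44 30 46
f 44 46 45
f 45 46 47
f 45 47 33
f 46 30 48
f 46 48 47
f 47 48 49
f 47 49 33
f 48 30 50
f 48 50 49
f 49 50 51
f 49 51 33
f 50 30 52
f 50 52 51
f 51 52 53
f 51 53 33
f 52 30 54
f 52 54 53
f 53 54 55
f 53 55 33
f 54 30 56
f 54 56 55
f 55 56 57
f 55 57 33
f 56 30 58
f 56 58 57
f 57 58 59
f 57 59 33
f 58 30 60
f 58 60 59
f 59 60 61
f 59 61 33
f 60 30 62
f 60 62 61
f 61 62 63
f 61 63 33
f 62 30 31
f 62 31 63
f 63 31 32
f 63 32 33
f 65 64 68
f 65 68 66
f 66 68 69
f 66 69 67
f 68 64 70
f 68 70 69
f 69 70 71
f 69 71 67
f 70 64 72
f 70 72 71
f 71 72 73
f 71 73 67
f 72 64 74
f 72 74 73
f 73 74 75
f 73 75 67
f 74 64 76
f 74 76 75
f 75 76 77
f 75 77 67
f 76 64 78
f 76 78 77
f 77 78 79
f 77 79 67
f 78 64 80
f 78 80 79
f 79 80 81
f 79 81 67
f 80 64 82
f 80 82 81
f 81 82 83
f 81 83 67
f 82 64 84
f 82 84 83
f 83 84 85
f 83 85 67
f 84 64 86
f 84 86 85
f 85 86 87
f 85 87 67
f 86 64 65
f 86 65 87
f 87 65 66
f 87 66 67
f 88 99 93
f 88 93 89
f 88 89 95
f 88 95 98
f 88 98 99
f 89 93 97
f 93 99 92
f 99 98 90
f 98 95 94
f 95 89 96
f 91 97 92
f 91 92 90
f 91 90 94
f 91 94 96
f 91 96 97
f 92 97 93
f 90 92 99
f 94 90 98
f 96 94 95
f 97 96 89



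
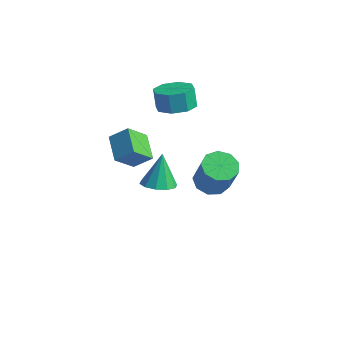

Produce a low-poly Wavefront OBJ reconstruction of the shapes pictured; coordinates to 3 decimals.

v 2.786 -0.47 0.245
v 3.532 -0.124 -0.04
v 4.319 -0.463 1.611
v 3.574 -0.81 1.895
v 3.193 0.298 0.209
v 3.981 -0.042 1.859
v 2.664 0.36 0.474
v 3.451 0.021 2.124
v 2.192 0.034 0.632
v 2.979 -0.306 2.282
v 1.998 -0.528 0.609
v 2.786 -0.868 2.259
v 2.173 -1.063 0.415
v 2.96 -1.403 2.066
v 2.635 -1.321 0.142
v 3.422 -1.66 1.793
v 3.168 -1.18 -0.083
v 3.955 -1.52 1.568
v 3.522 -0.708 -0.155
v 4.309 -1.047 1.496
v -1.55 0.726 -3.267
v -0.725 0.451 -3.035
v -1.83 1.334 -1.553
v -0.687 0.976 -3.215
v -0.978 1.406 -3.414
v -1.488 1.576 -3.558
v -2.022 1.422 -3.59
v -2.375 1.002 -3.499
v -2.413 0.477 -3.32
v -2.122 0.047 -3.12
v -1.612 -0.123 -2.976
v -1.078 0.031 -2.944
v -1.477 1.926 1.713
v -0.637 2.423 1.88
v -0.923 2.55 2.935
v -1.763 2.054 2.767
v -1.206 2.878 1.671
v -1.492 3.005 2.726
v -1.934 2.775 1.486
v -2.22 2.902 2.541
v -2.394 2.175 1.434
v -2.68 2.303 2.489
v -2.317 1.43 1.545
v -2.603 1.557 2.6
v -1.748 0.975 1.754
v -2.034 1.102 2.809
v -1.02 1.078 1.939
v -1.306 1.205 2.994
v -0.56 1.677 1.991
v -0.846 1.805 3.046
v 0.537 -4.31 2.747
v -0.518 -3.559 3.306
v 0.738 -3.33 1.811
v -0.316 -2.579 2.37
v 1.236 -3.821 3.41
v 0.182 -3.07 3.969
v 1.438 -2.841 2.474
v 0.383 -2.09 3.033
f 2 1 5
f 2 5 3
f 3 5 6
f 3 6 4
f 5 1 7
f 5 7 6
f 6 7 8
f 6 8 4
f 7 1 9
f 7 9 8
f 8 9 10
f 8 10 4
f 9 1 11
f 9 11 10
f 10 11 12
f 10 12 4
f 11 1 13
f 11 13 12
f 12 13 14
f 12 14 4
f 13 1 15
f 13 15 14
f 14 15 16
f 14 16 4
f 15 1 17
f 15 17 16
f 16 17 18
f 16 18 4
f 17 1 19
f 17 19 18
f 18 19 20
f 18 20 4
f 19 1 2
f 19 2 20
f 20 2 3
f 20 3 4
f 22 21 24
f 22 24 23
f 24 21 25
f 24 25 23
f 25 21 26
f 25 26 23
f 26 21 27
f 26 27 23
f 27 21 28
f 27 28 23
f 28 21 29
f 28 29 23
f 29 21 30
f 29 30 23
f 30 21 31
f 30 31 23
f 31 21 32
f 31 32 23
f 32 21 22
f 32 22 23
f 34 33 37
f 34 37 35
f 35 37 38
f 35 38 36
f 37 33 39
f 37 39 38
f 38 39 40
f 38 40 36
f 39 33 41
f 39 41 40
f 40 41 42
f 40 42 36
f 41 33 43
f 41 43 42
f 42 43 44
f 42 44 36
f 43 33 45
f 43 45 44
f 44 45 46
f 44 46 36
f 45 33 47
f 45 47 46
f 46 47 48
f 46 48 36
f 47 33 49
f 47 49 48
f 48 49 50
f 48 50 36
f 49 33 34
f 49 34 50
f 50 34 35
f 50 35 36
f 52 54 51
f 55 52 51
f 51 54 53
f 53 55 51
f 52 58 54
f 56 52 55
f 56 58 52
f 54 58 53
f 57 55 53
f 53 58 57
f 57 56 55
f 58 56 57



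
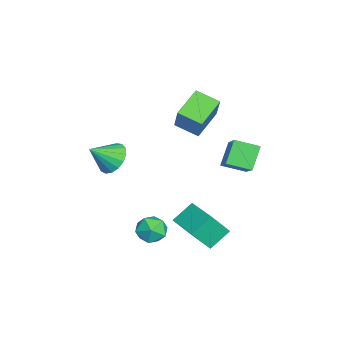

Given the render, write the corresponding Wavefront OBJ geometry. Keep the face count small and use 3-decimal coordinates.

v 0.429 -2.149 0.875
v 1.223 -1.829 0.797
v 0.891 -3.091 1.725
v 1.064 -1.621 1.115
v 0.759 -1.534 1.377
v 0.379 -1.588 1.525
v 0.01 -1.77 1.524
v -0.263 -2.04 1.374
v -0.378 -2.334 1.11
v -0.308 -2.586 0.792
v -0.069 -2.738 0.494
v 0.284 -2.755 0.282
v 0.67 -2.633 0.207
v 1.001 -2.401 0.285
v 1.2 -2.11 0.498
v 2.048 0.284 -2.329
v 2.846 0.254 -2.302
v 1.994 -0.994 -2.138
v 2.792 -1.024 -2.111
v 2.385 -0.668 -1.522
v 2.418 0.121 -1.64
v 2.422 -0.861 -2.8
v 2.455 -0.072 -2.918
v 3.077 -0.454 -2.593
v 3.054 -0.334 -1.803
v 1.786 -0.406 -2.637
v 1.763 -0.286 -1.847
v -2.026 2.749 0.452
v -0.328 3.025 1.724
v -1.967 3.881 0.126
v -0.268 4.158 1.398
v -1.232 2.422 -0.538
v 0.467 2.699 0.734
v -1.172 3.555 -0.864
v 0.526 3.831 0.408
v -3.628 1.092 1.957
v -2.683 1.276 3.345
v -3.213 2.168 1.531
v -2.267 2.353 2.919
v -2.433 0.347 1.241
v -1.487 0.532 2.629
v -2.017 1.424 0.815
v -1.072 1.608 2.203
v 1.463 0.478 -2.287
v 0.874 1.282 -1.567
v 1.122 1.271 -3.452
v 0.533 2.076 -2.732
v 2.867 1.344 -2.108
v 2.278 2.149 -1.388
v 2.526 2.138 -3.273
v 1.937 2.942 -2.553
f 2 1 4
f 2 4 3
f 4 1 5
f 4 5 3
f 5 1 6
f 5 6 3
f 6 1 7
f 6 7 3
f 7 1 8
f 7 8 3
f 8 1 9
f 8 9 3
f 9 1 10
f 9 10 3
f 10 1 11
f 10 11 3
f 11 1 12
f 11 12 3
f 12 1 13
f 12 13 3
f 13 1 14
f 13 14 3
f 14 1 15
f 14 15 3
f 15 1 2
f 15 2 3
f 16 27 21
f 16 21 17
f 16 17 23
f 16 23 26
f 16 26 27
f 17 21 25
f 21 27 20
f 27 26 18
f 26 23 22
f 23 17 24
f 19 25 20
f 19 20 18
f 19 18 22
f 19 22 24
f 19 24 25
f 20 25 21
f 18 20 27
f 22 18 26
f 24 22 23
f 25 24 17
f 29 31 28
f 32 29 28
f 28 31 30
f 30 32 28
f 29 35 31
f 33 29 32
f 33 35 29
f 31 35 30
f 34 32 30
f 30 35 34
f 34 33 32
f 35 33 34
f 37 39 36
f 40 37 36
f 36 39 38
f 38 40 36
f 37 43 39
f 41 37 40
f 41 43 37
f 39 43 38
f 42 40 38
f 38 43 42
f 42 41 40
f 43 41 42
f 45 47 44
f 48 45 44
f 44 47 46
f 46 48 44
f 45 51 47
f 49 45 48
f 49 51 45
f 47 51 46
f 50 48 46
f 46 51 50
f 50 49 48
f 51 49 50



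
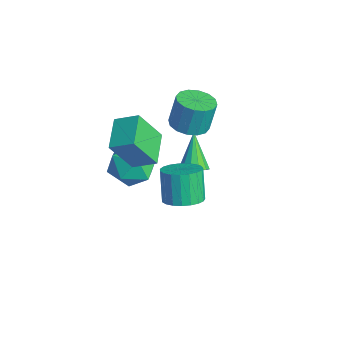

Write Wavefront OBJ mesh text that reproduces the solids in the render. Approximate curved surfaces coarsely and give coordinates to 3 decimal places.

v -0.391 3.256 -1.98
v 0.108 3.584 -1.725
v -1.429 3.744 -0.58
v -0.071 3.82 -1.94
v -0.352 3.877 -2.168
v -0.646 3.737 -2.336
v -0.858 3.443 -2.392
v -0.922 3.091 -2.316
v -0.818 2.791 -2.134
v -0.578 2.638 -1.903
v -0.279 2.682 -1.697
v -0.015 2.908 -1.58
v 0.129 3.244 -1.591
v -1.4 3.499 0.068
v -0.67 3.046 0.203
v -0.709 3.408 1.627
v -1.44 3.861 1.492
v -0.532 3.463 0.101
v -0.571 3.824 1.526
v -0.626 3.889 -0.01
v -0.666 4.25 1.415
v -0.928 4.211 -0.1
v -0.968 4.572 1.325
v -1.357 4.342 -0.145
v -1.396 4.703 1.28
v -1.797 4.247 -0.133
v -1.836 4.609 1.291
v -2.131 3.952 -0.067
v -2.17 4.314 1.357
v -2.269 3.536 0.034
v -2.308 3.897 1.459
v -2.174 3.11 0.145
v -2.214 3.471 1.57
v -1.872 2.788 0.235
v -1.912 3.149 1.66
v -1.444 2.657 0.28
v -1.483 3.018 1.705
v -1.004 2.751 0.269
v -1.043 3.113 1.693
v -1.789 1.348 -0.372
v -1.869 0.373 1.257
v -1.126 2.15 0.14
v -1.206 1.175 1.769
v -0.494 0.545 -0.789
v -0.574 -0.43 0.84
v 0.169 1.347 -0.277
v 0.089 0.372 1.352
v -1.875 1.976 -3.082
v -1 1.463 -2.504
v -3.12 0.917 -2.136
v -2.245 0.404 -1.558
v -2.499 1.525 -1.357
v -1.73 2.18 -1.942
v -2.39 0.2 -2.698
v -1.621 0.855 -3.283
v -1.318 0.366 -2.267
v -1.386 1.185 -1.438
v -2.734 1.195 -3.202
v -2.802 2.014 -2.373
v 2.901 1.224 -0.108
v 3.56 0.847 0.274
v 2.918 1.059 1.59
v 2.259 1.436 1.208
v 3.662 1.186 0.269
v 3.02 1.398 1.585
v 3.632 1.531 0.198
v 2.99 1.743 1.515
v 3.475 1.823 0.075
v 2.834 2.035 1.392
v 3.22 2.012 -0.08
v 2.578 2.223 1.237
v 2.909 2.064 -0.24
v 2.267 2.276 1.077
v 2.597 1.971 -0.377
v 1.955 2.183 0.94
v 2.337 1.749 -0.468
v 1.695 1.961 0.849
v 2.175 1.436 -0.496
v 1.533 1.648 0.82
v 2.138 1.087 -0.458
v 1.497 1.298 0.859
v 2.234 0.761 -0.359
v 1.592 0.973 0.958
v 2.444 0.515 -0.217
v 1.803 0.727 1.1
v 2.734 0.392 -0.056
v 2.092 0.604 1.261
v 3.052 0.413 0.096
v 2.411 0.625 1.413
v 3.345 0.574 0.212
v 2.703 0.786 1.529
f 2 1 4
f 2 4 3
f 4 1 5
f 4 5 3
f 5 1 6
f 5 6 3
f 6 1 7
f 6 7 3
f 7 1 8
f 7 8 3
f 8 1 9
f 8 9 3
f 9 1 10
f 9 10 3
f 10 1 11
f 10 11 3
f 11 1 12
f 11 12 3
f 12 1 13
f 12 13 3
f 13 1 2
f 13 2 3
f 15 14 18
f 15 18 16
f 16 18 19
f 16 19 17
f 18 14 20
f 18 20 19
f 19 20 21
f 19 21 17
f 20 14 22
f 20 22 21
f 21 22 23
f 21 23 17
f 22 14 24
f 22 24 23
f 23 24 25
f 23 25 17
f 24 14 26
f 24 26 25
f 25 26 27
f 25 27 17
f 26 14 28
f 26 28 27
f 27 28 29
f 27 29 17
f 28 14 30
f 28 30 29
f 29 30 31
f 29 31 17
f 30 14 32
f 30 32 31
f 31 32 33
f 31 33 17
f 32 14 34
f 32 34 33
f 33 34 35
f 33 35 17
f 34 14 36
f 34 36 35
f 35 36 37
f 35 37 17
f 36 14 38
f 36 38 37
f 37 38 39
f 37 39 17
f 38 14 15
f 38 15 39
f 39 15 16
f 39 16 17
f 41 43 40
f 44 41 40
f 40 43 42
f 42 44 40
f 41 47 43
f 45 41 44
f 45 47 41
f 43 47 42
f 46 44 42
f 42 47 46
f 46 45 44
f 47 45 46
f 48 59 53
f 48 53 49
f 48 49 55
f 48 55 58
f 48 58 59
f 49 53 57
f 53 59 52
f 59 58 50
f 58 55 54
f 55 49 56
f 51 57 52
f 51 52 50
f 51 50 54
f 51 54 56
f 51 56 57
f 52 57 53
f 50 52 59
f 54 50 58
f 56 54 55
f 57 56 49
f 61 60 64
f 61 64 62
f 62 64 65
f 62 65 63
f 64 60 66
f 64 66 65
f 65 66 67
f 65 67 63
f 66 60 68
f 66 68 67
f 67 68 69
f 67 69 63
f 68 60 70
f 68 70 69
f 69 70 71
f 69 71 63
f 70 60 72
f 70 72 71
f 71 72 73
f 71 73 63
f 72 60 74
f 72 74 73
f 73 74 75
f 73 75 63
f 74 60 76
f 74 76 75
f 75 76 77
f 75 77 63
f 76 60 78
f 76 78 77
f 77 78 79
f 77 79 63
f 78 60 80
f 78 80 79
f 79 80 81
f 79 81 63
f 80 60 82
f 80 82 81
f 81 82 83
f 81 83 63
f 82 60 84
f 82 84 83
f 83 84 85
f 83 85 63
f 84 60 86
f 84 86 85
f 85 86 87
f 85 87 63
f 86 60 88
f 86 88 87
f 87 88 89
f 87 89 63
f 88 60 90
f 88 90 89
f 89 90 91
f 89 91 63
f 90 60 61
f 90 61 91
f 91 61 62
f 91 62 63



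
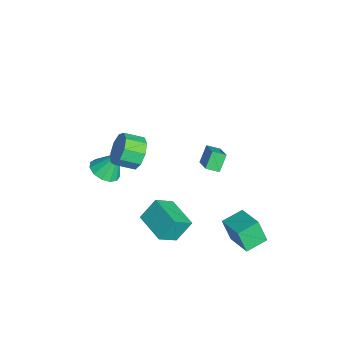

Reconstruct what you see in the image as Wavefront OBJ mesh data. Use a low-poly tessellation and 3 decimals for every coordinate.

v 1.899 -2.235 3.309
v 2.166 -2.683 2.409
v 2.068 -3.792 2.931
v 1.801 -3.345 3.831
v 2.748 -2.551 2.797
v 2.65 -3.66 3.32
v 2.932 -2.272 3.425
v 2.834 -3.381 3.947
v 2.633 -1.976 3.999
v 2.535 -3.085 4.521
v 1.99 -1.801 4.249
v 1.892 -2.91 4.772
v 1.305 -1.829 4.06
v 1.207 -2.939 4.582
v 0.898 -2.048 3.519
v 0.8 -3.157 4.041
v 0.959 -2.354 2.88
v 0.861 -3.463 3.402
v 1.46 -2.605 2.442
v 1.362 -3.714 2.964
v -2.685 -3.636 -3.13
v -1.705 -3.454 -3.214
v -2.715 -2.764 -1.59
v -1.969 -3.022 -3.463
v -2.46 -2.786 -3.607
v -3.022 -2.819 -3.599
v -3.477 -3.112 -3.442
v -3.681 -3.571 -3.186
v -3.568 -4.051 -2.913
v -3.175 -4.398 -2.708
v -2.626 -4.504 -2.638
v -2.096 -4.334 -2.723
v -1.753 -3.943 -2.938
v 3.061 2.702 -4.538
v 2.682 2.251 -3.126
v 2.527 3.948 -4.283
v 2.147 3.498 -2.871
v 4.713 3.282 -3.909
v 4.333 2.832 -2.497
v 4.178 4.529 -3.654
v 3.799 4.078 -2.242
v 2.719 -2.346 -1.846
v 2.426 -1.426 -0.672
v 2.175 -1.298 -2.803
v 1.881 -0.378 -1.629
v 4.519 -1.562 -2.011
v 4.225 -0.642 -0.837
v 3.974 -0.514 -2.968
v 3.681 0.406 -1.794
v -1.026 1.988 0.179
v 0.234 2.107 0.926
v -0.902 2.761 -0.154
v 0.358 2.88 0.594
v -0.438 1.5 -0.734
v 0.822 1.619 0.014
v -0.314 2.273 -1.066
v 0.946 2.392 -0.319
f 2 1 5
f 2 5 3
f 3 5 6
f 3 6 4
f 5 1 7
f 5 7 6
f 6 7 8
f 6 8 4
f 7 1 9
f 7 9 8
f 8 9 10
f 8 10 4
f 9 1 11
f 9 11 10
f 10 11 12
f 10 12 4
f 11 1 13
f 11 13 12
f 12 13 14
f 12 14 4
f 13 1 15
f 13 15 14
f 14 15 16
f 14 16 4
f 15 1 17
f 15 17 16
f 16 17 18
f 16 18 4
f 17 1 19
f 17 19 18
f 18 19 20
f 18 20 4
f 19 1 2
f 19 2 20
f 20 2 3
f 20 3 4
f 22 21 24
f 22 24 23
f 24 21 25
f 24 25 23
f 25 21 26
f 25 26 23
f 26 21 27
f 26 27 23
f 27 21 28
f 27 28 23
f 28 21 29
f 28 29 23
f 29 21 30
f 29 30 23
f 30 21 31
f 30 31 23
f 31 21 32
f 31 32 23
f 32 21 33
f 32 33 23
f 33 21 22
f 33 22 23
f 35 37 34
f 38 35 34
f 34 37 36
f 36 38 34
f 35 41 37
f 39 35 38
f 39 41 35
f 37 41 36
f 40 38 36
f 36 41 40
f 40 39 38
f 41 39 40
f 43 45 42
f 46 43 42
f 42 45 44
f 44 46 42
f 43 49 45
f 47 43 46
f 47 49 43
f 45 49 44
f 48 46 44
f 44 49 48
f 48 47 46
f 49 47 48
f 51 53 50
f 54 51 50
f 50 53 52
f 52 54 50
f 51 57 53
f 55 51 54
f 55 57 51
f 53 57 52
f 56 54 52
f 52 57 56
f 56 55 54
f 57 55 56



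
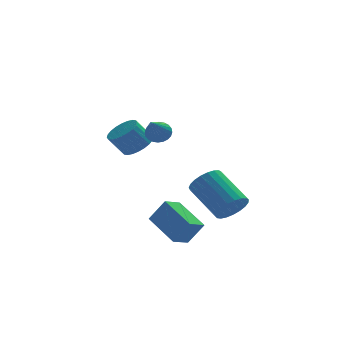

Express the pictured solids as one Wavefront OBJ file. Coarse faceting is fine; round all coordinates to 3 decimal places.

v -0.409 -4.893 -3.975
v 0.288 -5.107 -2.863
v -1.262 -3.338 -3.141
v -0.565 -3.552 -2.029
v 0.345 -4.288 -4.331
v 1.042 -4.502 -3.219
v -0.508 -2.733 -3.497
v 0.189 -2.947 -2.385
v -1.07 1.481 -0.261
v -0.462 1.019 0.156
v -1.221 0.957 1.197
v -1.83 1.419 0.781
v -0.373 1.336 0.239
v -1.132 1.274 1.28
v -0.391 1.675 0.247
v -1.15 1.613 1.288
v -0.512 1.984 0.177
v -1.271 1.922 1.218
v -0.718 2.217 0.04
v -1.477 2.155 1.082
v -0.978 2.338 -0.142
v -1.737 2.276 0.899
v -1.251 2.328 -0.342
v -2.011 2.266 0.699
v -1.498 2.189 -0.53
v -2.257 2.127 0.511
v -1.679 1.943 -0.677
v -2.438 1.881 0.364
v -1.768 1.626 -0.76
v -2.527 1.564 0.281
v -1.75 1.287 -0.768
v -2.509 1.225 0.273
v -1.629 0.978 -0.698
v -2.388 0.916 0.343
v -1.423 0.745 -0.562
v -2.182 0.683 0.48
v -1.163 0.624 -0.379
v -1.922 0.562 0.662
v -0.889 0.634 -0.179
v -1.649 0.572 0.862
v -0.643 0.773 0.009
v -1.402 0.711 1.05
v -0.658 -2.277 1.765
v -0.187 -2.17 2.153
v -1.242 -3.883 2.915
v -0.361 -2.036 2.252
v -0.581 -1.938 2.278
v -0.812 -1.891 2.225
v -1.02 -1.904 2.103
v -1.173 -1.973 1.928
v -1.248 -2.088 1.729
v -1.233 -2.232 1.536
v -1.13 -2.383 1.377
v -0.956 -2.518 1.277
v -0.736 -2.616 1.252
v -0.505 -2.662 1.304
v -0.296 -2.65 1.427
v -0.143 -2.581 1.601
v -0.069 -2.465 1.8
v -0.084 -2.321 1.994
v 2.266 -4.643 -2.212
v 2.587 -5.021 -1.485
v 1.635 -3.516 -0.281
v 1.314 -3.137 -1.008
v 2.852 -4.785 -1.571
v 1.9 -3.279 -0.367
v 3.016 -4.523 -1.768
v 2.064 -3.018 -0.564
v 3.051 -4.283 -2.041
v 2.099 -2.777 -0.838
v 2.95 -4.105 -2.345
v 1.997 -2.599 -1.141
v 2.73 -4.019 -2.625
v 1.778 -2.514 -1.421
v 2.43 -4.042 -2.833
v 1.478 -2.536 -1.63
v 2.102 -4.168 -2.935
v 1.15 -2.663 -1.731
v 1.803 -4.377 -2.911
v 0.85 -2.871 -1.707
v 1.583 -4.631 -2.767
v 0.631 -3.126 -1.563
v 1.481 -4.888 -2.526
v 0.529 -3.382 -1.322
v 1.516 -5.102 -2.231
v 0.563 -3.596 -1.027
v 1.679 -5.237 -1.933
v 0.727 -3.731 -0.729
v 1.945 -5.269 -1.683
v 0.993 -3.763 -0.479
v 2.266 -5.192 -1.525
v 1.314 -3.687 -0.321
f 2 4 1
f 5 2 1
f 1 4 3
f 3 5 1
f 2 8 4
f 6 2 5
f 6 8 2
f 4 8 3
f 7 5 3
f 3 8 7
f 7 6 5
f 8 6 7
f 10 9 13
f 10 13 11
f 11 13 14
f 11 14 12
f 13 9 15
f 13 15 14
f 14 15 16
f 14 16 12
f 15 9 17
f 15 17 16
f 16 17 18
f 16 18 12
f 17 9 19
f 17 19 18
f 18 19 20
f 18 20 12
f 19 9 21
f 19 21 20
f 20 21 22
f 20 22 12
f 21 9 23
f 21 23 22
f 22 23 24
f 22 24 12
f 23 9 25
f 23 25 24
f 24 25 26
f 24 26 12
f 25 9 27
f 25 27 26
f 26 27 28
f 26 28 12
f 27 9 29
f 27 29 28
f 28 29 30
f 28 30 12
f 29 9 31
f 29 31 30
f 30 31 32
f 30 32 12
f 31 9 33
f 31 33 32
f 32 33 34
f 32 34 12
f 33 9 35
f 33 35 34
f 34 35 36
f 34 36 12
f 35 9 37
f 35 37 36
f 36 37 38
f 36 38 12
f 37 9 39
f 37 39 38
f 38 39 40
f 38 40 12
f 39 9 41
f 39 41 40
f 40 41 42
f 40 42 12
f 41 9 10
f 41 10 42
f 42 10 11
f 42 11 12
f 44 43 46
f 44 46 45
f 46 43 47
f 46 47 45
f 47 43 48
f 47 48 45
f 48 43 49
f 48 49 45
f 49 43 50
f 49 50 45
f 50 43 51
f 50 51 45
f 51 43 52
f 51 52 45
f 52 43 53
f 52 53 45
f 53 43 54
f 53 54 45
f 54 43 55
f 54 55 45
f 55 43 56
f 55 56 45
f 56 43 57
f 56 57 45
f 57 43 58
f 57 58 45
f 58 43 59
f 58 59 45
f 59 43 60
f 59 60 45
f 60 43 44
f 60 44 45
f 62 61 65
f 62 65 63
f 63 65 66
f 63 66 64
f 65 61 67
f 65 67 66
f 66 67 68
f 66 68 64
f 67 61 69
f 67 69 68
f 68 69 70
f 68 70 64
f 69 61 71
f 69 71 70
f 70 71 72
f 70 72 64
f 71 61 73
f 71 73 72
f 72 73 74
f 72 74 64
f 73 61 75
f 73 75 74
f 74 75 76
f 74 76 64
f 75 61 77
f 75 77 76
f 76 77 78
f 76 78 64
f 77 61 79
f 77 79 78
f 78 79 80
f 78 80 64
f 79 61 81
f 79 81 80
f 80 81 82
f 80 82 64
f 81 61 83
f 81 83 82
f 82 83 84
f 82 84 64
f 83 61 85
f 83 85 84
f 84 85 86
f 84 86 64
f 85 61 87
f 85 87 86
f 86 87 88
f 86 88 64
f 87 61 89
f 87 89 88
f 88 89 90
f 88 90 64
f 89 61 91
f 89 91 90
f 90 91 92
f 90 92 64
f 91 61 62
f 91 62 92
f 92 62 63
f 92 63 64



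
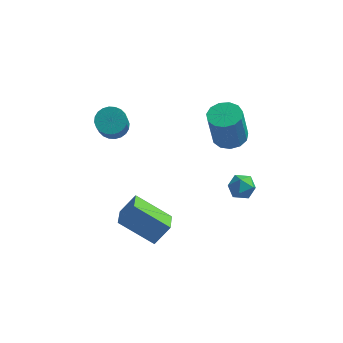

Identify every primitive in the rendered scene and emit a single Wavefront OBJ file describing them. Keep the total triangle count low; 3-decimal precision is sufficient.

v 0.086 -2.294 -2.514
v -1.438 -2.115 -1.516
v -0.052 -1.236 -2.914
v -1.575 -1.056 -1.916
v 0.675 -1.904 -1.684
v -0.848 -1.724 -0.686
v 0.538 -0.845 -2.084
v -0.986 -0.666 -1.086
v -2.192 0.942 1.866
v -1.556 1.107 1.929
v -1.412 0.004 3.357
v -2.048 -0.162 3.294
v -1.669 1.284 2.078
v -1.525 0.181 3.506
v -1.862 1.409 2.194
v -1.718 0.306 3.622
v -2.105 1.463 2.261
v -1.96 0.36 3.688
v -2.361 1.438 2.267
v -2.217 0.335 3.695
v -2.591 1.337 2.212
v -2.447 0.234 3.64
v -2.761 1.176 2.105
v -2.617 0.073 3.532
v -2.844 0.979 1.961
v -2.7 -0.124 3.389
v -2.828 0.776 1.803
v -2.684 -0.327 3.231
v -2.715 0.599 1.654
v -2.571 -0.504 3.082
v -2.522 0.474 1.538
v -2.378 -0.629 2.966
v -2.28 0.42 1.472
v -2.135 -0.683 2.899
v -2.023 0.445 1.465
v -1.879 -0.658 2.893
v -1.793 0.546 1.52
v -1.649 -0.557 2.948
v -1.623 0.707 1.628
v -1.479 -0.396 3.055
v -1.54 0.904 1.771
v -1.396 -0.199 3.199
v 3.441 -0.652 0.772
v 3.949 -1.024 0.736
v 2.891 -1.436 1.124
v 3.399 -1.808 1.088
v 3.377 -1.347 1.517
v 3.716 -0.861 1.299
v 3.124 -1.599 0.561
v 3.463 -1.113 0.343
v 3.753 -1.609 0.605
v 3.909 -1.453 1.196
v 2.931 -1.007 0.664
v 3.087 -0.851 1.255
v 2.506 1.707 1.182
v 2.982 2.266 1.332
v 2.77 1.993 3.027
v 2.294 1.433 2.878
v 2.597 2.44 1.312
v 2.385 2.166 3.007
v 2.183 2.38 1.251
v 1.971 2.107 2.946
v 1.872 2.107 1.168
v 1.66 1.834 2.863
v 1.762 1.706 1.089
v 1.55 1.433 2.784
v 1.888 1.306 1.041
v 1.676 1.033 2.736
v 2.21 1.033 1.037
v 1.998 0.76 2.732
v 2.627 0.974 1.079
v 2.415 0.7 2.774
v 3.005 1.147 1.155
v 2.793 0.874 2.85
v 3.224 1.498 1.239
v 3.012 1.225 2.934
v 3.216 1.915 1.305
v 3.004 1.642 3
f 2 4 1
f 5 2 1
f 1 4 3
f 3 5 1
f 2 8 4
f 6 2 5
f 6 8 2
f 4 8 3
f 7 5 3
f 3 8 7
f 7 6 5
f 8 6 7
f 10 9 13
f 10 13 11
f 11 13 14
f 11 14 12
f 13 9 15
f 13 15 14
f 14 15 16
f 14 16 12
f 15 9 17
f 15 17 16
f 16 17 18
f 16 18 12
f 17 9 19
f 17 19 18
f 18 19 20
f 18 20 12
f 19 9 21
f 19 21 20
f 20 21 22
f 20 22 12
f 21 9 23
f 21 23 22
f 22 23 24
f 22 24 12
f 23 9 25
f 23 25 24
f 24 25 26
f 24 26 12
f 25 9 27
f 25 27 26
f 26 27 28
f 26 28 12
f 27 9 29
f 27 29 28
f 28 29 30
f 28 30 12
f 29 9 31
f 29 31 30
f 30 31 32
f 30 32 12
f 31 9 33
f 31 33 32
f 32 33 34
f 32 34 12
f 33 9 35
f 33 35 34
f 34 35 36
f 34 36 12
f 35 9 37
f 35 37 36
f 36 37 38
f 36 38 12
f 37 9 39
f 37 39 38
f 38 39 40
f 38 40 12
f 39 9 41
f 39 41 40
f 40 41 42
f 40 42 12
f 41 9 10
f 41 10 42
f 42 10 11
f 42 11 12
f 43 54 48
f 43 48 44
f 43 44 50
f 43 50 53
f 43 53 54
f 44 48 52
f 48 54 47
f 54 53 45
f 53 50 49
f 50 44 51
f 46 52 47
f 46 47 45
f 46 45 49
f 46 49 51
f 46 51 52
f 47 52 48
f 45 47 54
f 49 45 53
f 51 49 50
f 52 51 44
f 56 55 59
f 56 59 57
f 57 59 60
f 57 60 58
f 59 55 61
f 59 61 60
f 60 61 62
f 60 62 58
f 61 55 63
f 61 63 62
f 62 63 64
f 62 64 58
f 63 55 65
f 63 65 64
f 64 65 66
f 64 66 58
f 65 55 67
f 65 67 66
f 66 67 68
f 66 68 58
f 67 55 69
f 67 69 68
f 68 69 70
f 68 70 58
f 69 55 71
f 69 71 70
f 70 71 72
f 70 72 58
f 71 55 73
f 71 73 72
f 72 73 74
f 72 74 58
f 73 55 75
f 73 75 74
f 74 75 76
f 74 76 58
f 75 55 77
f 75 77 76
f 76 77 78
f 76 78 58
f 77 55 56
f 77 56 78
f 78 56 57
f 78 57 58



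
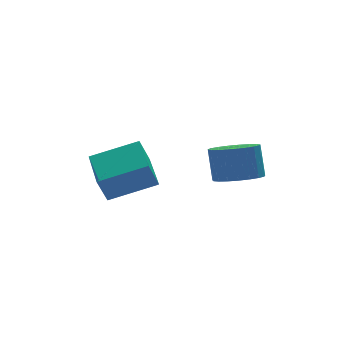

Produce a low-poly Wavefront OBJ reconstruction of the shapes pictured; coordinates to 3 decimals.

v 2.87 -3.87 -1.843
v 3.909 -4.111 -1.762
v 3.949 -3.451 -0.316
v 2.91 -3.21 -0.397
v 3.922 -3.707 -1.947
v 3.963 -3.046 -0.501
v 3.753 -3.331 -2.114
v 3.794 -2.67 -0.668
v 3.432 -3.048 -2.234
v 3.472 -2.387 -0.789
v 3.013 -2.907 -2.287
v 3.053 -2.247 -0.841
v 2.569 -2.933 -2.263
v 2.61 -2.273 -0.817
v 2.178 -3.121 -2.166
v 2.218 -2.46 -0.72
v 1.906 -3.438 -2.013
v 1.946 -2.778 -0.568
v 1.801 -3.83 -1.831
v 1.841 -3.17 -0.386
v 1.88 -4.229 -1.651
v 1.921 -3.569 -0.205
v 2.131 -4.566 -1.504
v 2.171 -3.906 -0.058
v 2.51 -4.783 -1.416
v 2.55 -4.122 0.03
v 2.95 -4.842 -1.401
v 2.991 -4.181 0.044
v 3.377 -4.732 -1.463
v 3.418 -4.072 -0.017
v 3.716 -4.474 -1.59
v 3.757 -3.813 -0.145
v -2.301 -2.725 -2.725
v -2.777 -2.845 -1.51
v -1.986 -0.684 -2.4
v -2.462 -0.804 -1.186
v -0.278 -3.156 -1.974
v -0.754 -3.276 -0.76
v 0.037 -1.115 -1.65
v -0.439 -1.235 -0.435
f 2 1 5
f 2 5 3
f 3 5 6
f 3 6 4
f 5 1 7
f 5 7 6
f 6 7 8
f 6 8 4
f 7 1 9
f 7 9 8
f 8 9 10
f 8 10 4
f 9 1 11
f 9 11 10
f 10 11 12
f 10 12 4
f 11 1 13
f 11 13 12
f 12 13 14
f 12 14 4
f 13 1 15
f 13 15 14
f 14 15 16
f 14 16 4
f 15 1 17
f 15 17 16
f 16 17 18
f 16 18 4
f 17 1 19
f 17 19 18
f 18 19 20
f 18 20 4
f 19 1 21
f 19 21 20
f 20 21 22
f 20 22 4
f 21 1 23
f 21 23 22
f 22 23 24
f 22 24 4
f 23 1 25
f 23 25 24
f 24 25 26
f 24 26 4
f 25 1 27
f 25 27 26
f 26 27 28
f 26 28 4
f 27 1 29
f 27 29 28
f 28 29 30
f 28 30 4
f 29 1 31
f 29 31 30
f 30 31 32
f 30 32 4
f 31 1 2
f 31 2 32
f 32 2 3
f 32 3 4
f 34 36 33
f 37 34 33
f 33 36 35
f 35 37 33
f 34 40 36
f 38 34 37
f 38 40 34
f 36 40 35
f 39 37 35
f 35 40 39
f 39 38 37
f 40 38 39



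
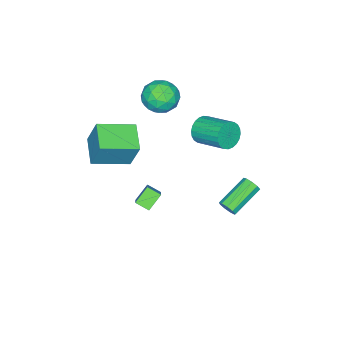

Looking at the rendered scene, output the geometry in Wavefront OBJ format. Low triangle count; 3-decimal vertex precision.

v -2.413 -1.669 2.896
v -1.681 -2.38 3.369
v -3.379 -3.08 2.271
v -2.647 -3.791 2.744
v -3.323 -3.166 3.391
v -2.725 -2.294 3.778
v -2.335 -3.166 1.862
v -1.737 -2.294 2.249
v -1.632 -3.305 2.73
v -2.243 -3.306 3.675
v -2.817 -2.154 1.965
v -3.428 -2.155 2.91
v -1.962 -1.901 3.187
v -3.098 -3.559 2.453
v -3.495 -3.192 2.833
v -3.065 -3.61 3.111
v -2.576 -1.85 3.427
v -2.146 -2.268 3.706
v -3.111 -2.73 3.719
v -2.914 -3.192 1.934
v -2.484 -3.61 2.213
v -1.995 -1.85 2.529
v -1.565 -2.268 2.807
v -1.949 -2.73 1.921
v -1.503 -2.863 3.09
v -2.071 -3.692 2.723
v -1.888 -3.324 2.204
v -1.536 -2.812 2.431
v -1.862 -2.863 3.645
v -2.43 -3.692 3.278
v -2.827 -3.325 3.658
v -2.476 -2.812 3.885
v -1.834 -3.407 3.27
v -2.63 -1.768 2.362
v -3.198 -2.597 1.995
v -2.584 -2.648 1.755
v -2.233 -2.135 1.982
v -2.989 -1.768 2.917
v -3.557 -2.597 2.55
v -3.524 -2.648 3.209
v -3.172 -2.136 3.436
v -3.226 -2.053 2.37
v -2.604 -0.055 1.361
v -2.214 0.164 0.614
v -2.006 1.973 1.253
v -2.396 1.755 1.999
v -2.539 0.228 0.54
v -2.331 2.037 1.179
v -2.874 0.248 0.591
v -2.666 2.057 1.23
v -3.168 0.223 0.759
v -2.96 2.032 1.398
v -3.376 0.155 1.019
v -3.168 1.964 1.657
v -3.467 0.055 1.33
v -3.258 1.865 1.969
v -3.426 -0.061 1.646
v -3.218 1.748 2.285
v -3.26 -0.176 1.919
v -3.052 1.633 2.558
v -2.994 -0.273 2.107
v -2.786 1.536 2.746
v -2.669 -0.337 2.181
v -2.461 1.472 2.82
v -2.334 -0.357 2.13
v -2.126 1.452 2.769
v -2.04 -0.332 1.962
v -1.832 1.477 2.601
v -1.832 -0.264 1.703
v -1.624 1.545 2.341
v -1.742 -0.165 1.391
v -1.533 1.645 2.03
v -1.782 -0.048 1.075
v -1.574 1.761 1.714
v -1.948 0.067 0.802
v -1.74 1.876 1.441
v 0.024 3.303 -1.459
v 0.214 3.088 -0.978
v -1.573 3.422 -0.121
v -1.764 3.637 -0.601
v 0.28 3.465 -0.988
v -1.507 3.799 -0.13
v 0.226 3.767 -1.218
v -1.561 4.1 -0.361
v 0.077 3.851 -1.561
v -1.71 4.185 -0.703
v -0.097 3.679 -1.856
v -1.884 4.013 -0.998
v -0.214 3.331 -1.965
v -2.001 3.665 -1.107
v -0.22 2.97 -1.837
v -2.007 3.304 -0.98
v -0.112 2.765 -1.533
v -1.899 3.099 -0.675
v 0.059 2.811 -1.193
v -1.728 3.145 -0.336
v 0.066 -1.679 -4.333
v 0.241 -2.445 -3.96
v -0.811 -1.517 -3.591
v -0.636 -2.283 -3.217
v 0.976 -1.017 -3.403
v 1.151 -1.783 -3.029
v 0.099 -0.855 -2.66
v 0.274 -1.621 -2.287
v 1.456 -4.628 1.199
v 1.582 -3.891 3.011
v -0.081 -3.201 0.725
v 0.046 -2.463 2.537
v 2.654 -3.517 0.663
v 2.781 -2.779 2.475
v 1.118 -2.089 0.189
v 1.244 -1.352 2.001
f 1 38 17
f 38 12 41
f 17 41 6
f 38 41 17
f 1 17 13
f 17 6 18
f 13 18 2
f 17 18 13
f 1 13 22
f 13 2 23
f 22 23 8
f 13 23 22
f 1 22 34
f 22 8 37
f 34 37 11
f 22 37 34
f 1 34 38
f 34 11 42
f 38 42 12
f 34 42 38
f 2 18 29
f 18 6 32
f 29 32 10
f 18 32 29
f 6 41 19
f 41 12 40
f 19 40 5
f 41 40 19
f 12 42 39
f 42 11 35
f 39 35 3
f 42 35 39
f 11 37 36
f 37 8 24
f 36 24 7
f 37 24 36
f 8 23 28
f 23 2 25
f 28 25 9
f 23 25 28
f 4 30 16
f 30 10 31
f 16 31 5
f 30 31 16
f 4 16 14
f 16 5 15
f 14 15 3
f 16 15 14
f 4 14 21
f 14 3 20
f 21 20 7
f 14 20 21
f 4 21 26
f 21 7 27
f 26 27 9
f 21 27 26
f 4 26 30
f 26 9 33
f 30 33 10
f 26 33 30
f 5 31 19
f 31 10 32
f 19 32 6
f 31 32 19
f 3 15 39
f 15 5 40
f 39 40 12
f 15 40 39
f 7 20 36
f 20 3 35
f 36 35 11
f 20 35 36
f 9 27 28
f 27 7 24
f 28 24 8
f 27 24 28
f 10 33 29
f 33 9 25
f 29 25 2
f 33 25 29
f 44 43 47
f 44 47 45
f 45 47 48
f 45 48 46
f 47 43 49
f 47 49 48
f 48 49 50
f 48 50 46
f 49 43 51
f 49 51 50
f 50 51 52
f 50 52 46
f 51 43 53
f 51 53 52
f 52 53 54
f 52 54 46
f 53 43 55
f 53 55 54
f 54 55 56
f 54 56 46
f 55 43 57
f 55 57 56
f 56 57 58
f 56 58 46
f 57 43 59
f 57 59 58
f 58 59 60
f 58 60 46
f 59 43 61
f 59 61 60
f 60 61 62
f 60 62 46
f 61 43 63
f 61 63 62
f 62 63 64
f 62 64 46
f 63 43 65
f 63 65 64
f 64 65 66
f 64 66 46
f 65 43 67
f 65 67 66
f 66 67 68
f 66 68 46
f 67 43 69
f 67 69 68
f 68 69 70
f 68 70 46
f 69 43 71
f 69 71 70
f 70 71 72
f 70 72 46
f 71 43 73
f 71 73 72
f 72 73 74
f 72 74 46
f 73 43 75
f 73 75 74
f 74 75 76
f 74 76 46
f 75 43 44
f 75 44 76
f 76 44 45
f 76 45 46
f 78 77 81
f 78 81 79
f 79 81 82
f 79 82 80
f 81 77 83
f 81 83 82
f 82 83 84
f 82 84 80
f 83 77 85
f 83 85 84
f 84 85 86
f 84 86 80
f 85 77 87
f 85 87 86
f 86 87 88
f 86 88 80
f 87 77 89
f 87 89 88
f 88 89 90
f 88 90 80
f 89 77 91
f 89 91 90
f 90 91 92
f 90 92 80
f 91 77 93
f 91 93 92
f 92 93 94
f 92 94 80
f 93 77 95
f 93 95 94
f 94 95 96
f 94 96 80
f 95 77 78
f 95 78 96
f 96 78 79
f 96 79 80
f 98 100 97
f 101 98 97
f 97 100 99
f 99 101 97
f 98 104 100
f 102 98 101
f 102 104 98
f 100 104 99
f 103 101 99
f 99 104 103
f 103 102 101
f 104 102 103
f 106 108 105
f 109 106 105
f 105 108 107
f 107 109 105
f 106 112 108
f 110 106 109
f 110 112 106
f 108 112 107
f 111 109 107
f 107 112 111
f 111 110 109
f 112 110 111

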